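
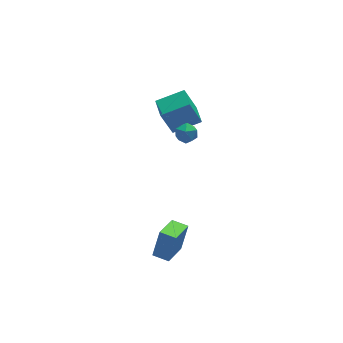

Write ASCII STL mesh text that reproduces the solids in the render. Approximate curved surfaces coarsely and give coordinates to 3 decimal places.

solid 
facet normal -0.665 -0.659 0.352
outer loop
vertex -2.775 -4.19 -1.677
vertex -3.432 -3.481 -1.59
vertex -3.318 -4.498 -3.279
endloop
endfacet
facet normal 0.677 -0.731 -0.089
outer loop
vertex -2.128 -3.319 -3.91
vertex -2.775 -4.19 -1.677
vertex -3.318 -4.498 -3.279
endloop
endfacet
facet normal -0.664 -0.659 0.352
outer loop
vertex -3.318 -4.498 -3.279
vertex -3.432 -3.481 -1.59
vertex -3.975 -3.79 -3.193
endloop
endfacet
facet normal -0.316 -0.180 -0.932
outer loop
vertex -3.975 -3.79 -3.193
vertex -2.128 -3.319 -3.91
vertex -3.318 -4.498 -3.279
endloop
endfacet
facet normal 0.317 0.179 0.932
outer loop
vertex -2.775 -4.19 -1.677
vertex -2.242 -2.302 -2.221
vertex -3.432 -3.481 -1.59
endloop
endfacet
facet normal 0.677 -0.730 -0.089
outer loop
vertex -1.585 -3.01 -2.307
vertex -2.775 -4.19 -1.677
vertex -2.128 -3.319 -3.91
endloop
endfacet
facet normal 0.315 0.179 0.932
outer loop
vertex -1.585 -3.01 -2.307
vertex -2.242 -2.302 -2.221
vertex -2.775 -4.19 -1.677
endloop
endfacet
facet normal -0.677 0.731 0.088
outer loop
vertex -3.432 -3.481 -1.59
vertex -2.242 -2.302 -2.221
vertex -3.975 -3.79 -3.193
endloop
endfacet
facet normal -0.316 -0.179 -0.932
outer loop
vertex -2.785 -2.61 -3.823
vertex -2.128 -3.319 -3.91
vertex -3.975 -3.79 -3.193
endloop
endfacet
facet normal -0.677 0.730 0.089
outer loop
vertex -3.975 -3.79 -3.193
vertex -2.242 -2.302 -2.221
vertex -2.785 -2.61 -3.823
endloop
endfacet
facet normal 0.665 0.659 -0.352
outer loop
vertex -2.785 -2.61 -3.823
vertex -1.585 -3.01 -2.307
vertex -2.128 -3.319 -3.91
endloop
endfacet
facet normal 0.664 0.659 -0.352
outer loop
vertex -2.242 -2.302 -2.221
vertex -1.585 -3.01 -2.307
vertex -2.785 -2.61 -3.823
endloop
endfacet
facet normal -0.991 0.130 -0.041
outer loop
vertex -1.018 0.205 2.583
vertex -1.116 -0.443 2.894
vertex -1.055 0.152 3.305
endloop
endfacet
facet normal -0.655 0.756 0.022
outer loop
vertex -1.018 0.205 2.583
vertex -1.055 0.152 3.305
vertex -0.563 0.587 2.998
endloop
endfacet
facet normal -0.206 0.822 -0.531
outer loop
vertex -1.018 0.205 2.583
vertex -0.563 0.587 2.998
vertex -0.319 0.261 2.398
endloop
endfacet
facet normal -0.266 0.239 -0.934
outer loop
vertex -1.018 0.205 2.583
vertex -0.319 0.261 2.398
vertex -0.661 -0.375 2.333
endloop
endfacet
facet normal -0.751 -0.190 -0.632
outer loop
vertex -1.018 0.205 2.583
vertex -0.661 -0.375 2.333
vertex -1.116 -0.443 2.894
endloop
endfacet
facet normal -0.266 0.738 0.620
outer loop
vertex -0.563 0.587 2.998
vertex -1.055 0.152 3.305
vertex -0.379 0.175 3.567
endloop
endfacet
facet normal -0.810 -0.275 0.518
outer loop
vertex -1.055 0.152 3.305
vertex -1.116 -0.443 2.894
vertex -0.721 -0.461 3.502
endloop
endfacet
facet normal -0.422 -0.794 -0.438
outer loop
vertex -1.116 -0.443 2.894
vertex -0.661 -0.375 2.333
vertex -0.477 -0.787 2.902
endloop
endfacet
facet normal 0.363 -0.100 -0.927
outer loop
vertex -0.661 -0.375 2.333
vertex -0.319 0.261 2.398
vertex 0.015 -0.352 2.595
endloop
endfacet
facet normal 0.459 0.846 -0.273
outer loop
vertex -0.319 0.261 2.398
vertex -0.563 0.587 2.998
vertex 0.076 0.243 3.006
endloop
endfacet
facet normal 0.266 -0.239 0.934
outer loop
vertex -0.022 -0.405 3.317
vertex -0.379 0.175 3.567
vertex -0.721 -0.461 3.502
endloop
endfacet
facet normal 0.206 -0.822 0.531
outer loop
vertex -0.022 -0.405 3.317
vertex -0.721 -0.461 3.502
vertex -0.477 -0.787 2.902
endloop
endfacet
facet normal 0.655 -0.756 -0.022
outer loop
vertex -0.022 -0.405 3.317
vertex -0.477 -0.787 2.902
vertex 0.015 -0.352 2.595
endloop
endfacet
facet normal 0.991 -0.130 0.041
outer loop
vertex -0.022 -0.405 3.317
vertex 0.015 -0.352 2.595
vertex 0.076 0.243 3.006
endloop
endfacet
facet normal 0.751 0.190 0.632
outer loop
vertex -0.022 -0.405 3.317
vertex 0.076 0.243 3.006
vertex -0.379 0.175 3.567
endloop
endfacet
facet normal -0.363 0.100 0.927
outer loop
vertex -0.721 -0.461 3.502
vertex -0.379 0.175 3.567
vertex -1.055 0.152 3.305
endloop
endfacet
facet normal -0.459 -0.846 0.273
outer loop
vertex -0.477 -0.787 2.902
vertex -0.721 -0.461 3.502
vertex -1.116 -0.443 2.894
endloop
endfacet
facet normal 0.266 -0.738 -0.620
outer loop
vertex 0.015 -0.352 2.595
vertex -0.477 -0.787 2.902
vertex -0.661 -0.375 2.333
endloop
endfacet
facet normal 0.810 0.275 -0.518
outer loop
vertex 0.076 0.243 3.006
vertex 0.015 -0.352 2.595
vertex -0.319 0.261 2.398
endloop
endfacet
facet normal 0.422 0.794 0.438
outer loop
vertex -0.379 0.175 3.567
vertex 0.076 0.243 3.006
vertex -0.563 0.587 2.998
endloop
endfacet
facet normal -0.916 0.157 -0.370
outer loop
vertex -0.679 3.337 1.378
vertex -0.438 4.706 1.361
vertex 0.01 3.195 -0.387
endloop
endfacet
facet normal -0.173 -0.985 0.012
outer loop
vertex 1.658 2.914 0.279
vertex -0.679 3.337 1.378
vertex 0.01 3.195 -0.387
endloop
endfacet
facet normal -0.916 0.156 -0.370
outer loop
vertex 0.01 3.195 -0.387
vertex -0.438 4.706 1.361
vertex 0.25 4.564 -0.404
endloop
endfacet
facet normal 0.363 -0.075 -0.929
outer loop
vertex 0.25 4.564 -0.404
vertex 1.658 2.914 0.279
vertex 0.01 3.195 -0.387
endloop
endfacet
facet normal -0.363 0.075 0.929
outer loop
vertex -0.679 3.337 1.378
vertex 1.21 4.425 2.027
vertex -0.438 4.706 1.361
endloop
endfacet
facet normal -0.173 -0.985 0.012
outer loop
vertex 0.97 3.056 2.044
vertex -0.679 3.337 1.378
vertex 1.658 2.914 0.279
endloop
endfacet
facet normal -0.362 0.075 0.929
outer loop
vertex 0.97 3.056 2.044
vertex 1.21 4.425 2.027
vertex -0.679 3.337 1.378
endloop
endfacet
facet normal 0.173 0.985 -0.012
outer loop
vertex -0.438 4.706 1.361
vertex 1.21 4.425 2.027
vertex 0.25 4.564 -0.404
endloop
endfacet
facet normal 0.362 -0.075 -0.929
outer loop
vertex 1.899 4.283 0.262
vertex 1.658 2.914 0.279
vertex 0.25 4.564 -0.404
endloop
endfacet
facet normal 0.173 0.985 -0.012
outer loop
vertex 0.25 4.564 -0.404
vertex 1.21 4.425 2.027
vertex 1.899 4.283 0.262
endloop
endfacet
facet normal 0.916 -0.157 0.370
outer loop
vertex 1.899 4.283 0.262
vertex 0.97 3.056 2.044
vertex 1.658 2.914 0.279
endloop
endfacet
facet normal 0.916 -0.156 0.370
outer loop
vertex 1.21 4.425 2.027
vertex 0.97 3.056 2.044
vertex 1.899 4.283 0.262
endloop
endfacet

endsolid


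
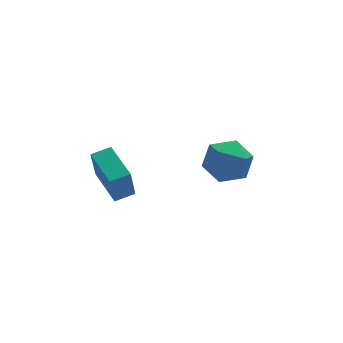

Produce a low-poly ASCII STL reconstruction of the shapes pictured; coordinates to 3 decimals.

solid 
facet normal -0.222 0.308 0.925
outer loop
vertex 2.082 0.64 -1.254
vertex 2.079 -0.478 -0.883
vertex 3.075 0.15 -0.853
endloop
endfacet
facet normal 0.161 0.800 0.578
outer loop
vertex 2.082 0.64 -1.254
vertex 3.075 0.15 -0.853
vertex 3.102 0.836 -1.81
endloop
endfacet
facet normal -0.196 0.981 -0.013
outer loop
vertex 2.082 0.64 -1.254
vertex 3.102 0.836 -1.81
vertex 2.123 0.632 -2.431
endloop
endfacet
facet normal -0.800 0.600 -0.032
outer loop
vertex 2.082 0.64 -1.254
vertex 2.123 0.632 -2.431
vertex 1.491 -0.18 -1.859
endloop
endfacet
facet normal -0.816 0.184 0.548
outer loop
vertex 2.082 0.64 -1.254
vertex 1.491 -0.18 -1.859
vertex 2.079 -0.478 -0.883
endloop
endfacet
facet normal 0.778 0.501 0.381
outer loop
vertex 3.102 0.836 -1.81
vertex 3.075 0.15 -0.853
vertex 3.729 -0.16 -1.781
endloop
endfacet
facet normal 0.158 -0.296 0.942
outer loop
vertex 3.075 0.15 -0.853
vertex 2.079 -0.478 -0.883
vertex 3.097 -0.972 -1.209
endloop
endfacet
facet normal -0.803 -0.496 0.332
outer loop
vertex 2.079 -0.478 -0.883
vertex 1.491 -0.18 -1.859
vertex 2.118 -1.176 -1.83
endloop
endfacet
facet normal -0.776 0.177 -0.606
outer loop
vertex 1.491 -0.18 -1.859
vertex 2.123 0.632 -2.431
vertex 2.145 -0.49 -2.787
endloop
endfacet
facet normal 0.200 0.793 -0.576
outer loop
vertex 2.123 0.632 -2.431
vertex 3.102 0.836 -1.81
vertex 3.141 0.138 -2.757
endloop
endfacet
facet normal 0.800 -0.600 0.032
outer loop
vertex 3.138 -0.98 -2.386
vertex 3.729 -0.16 -1.781
vertex 3.097 -0.972 -1.209
endloop
endfacet
facet normal 0.196 -0.981 0.013
outer loop
vertex 3.138 -0.98 -2.386
vertex 3.097 -0.972 -1.209
vertex 2.118 -1.176 -1.83
endloop
endfacet
facet normal -0.161 -0.800 -0.578
outer loop
vertex 3.138 -0.98 -2.386
vertex 2.118 -1.176 -1.83
vertex 2.145 -0.49 -2.787
endloop
endfacet
facet normal 0.222 -0.308 -0.925
outer loop
vertex 3.138 -0.98 -2.386
vertex 2.145 -0.49 -2.787
vertex 3.141 0.138 -2.757
endloop
endfacet
facet normal 0.816 -0.184 -0.548
outer loop
vertex 3.138 -0.98 -2.386
vertex 3.141 0.138 -2.757
vertex 3.729 -0.16 -1.781
endloop
endfacet
facet normal 0.776 -0.177 0.606
outer loop
vertex 3.097 -0.972 -1.209
vertex 3.729 -0.16 -1.781
vertex 3.075 0.15 -0.853
endloop
endfacet
facet normal -0.200 -0.793 0.576
outer loop
vertex 2.118 -1.176 -1.83
vertex 3.097 -0.972 -1.209
vertex 2.079 -0.478 -0.883
endloop
endfacet
facet normal -0.778 -0.501 -0.381
outer loop
vertex 2.145 -0.49 -2.787
vertex 2.118 -1.176 -1.83
vertex 1.491 -0.18 -1.859
endloop
endfacet
facet normal -0.158 0.296 -0.942
outer loop
vertex 3.141 0.138 -2.757
vertex 2.145 -0.49 -2.787
vertex 2.123 0.632 -2.431
endloop
endfacet
facet normal 0.803 0.496 -0.332
outer loop
vertex 3.729 -0.16 -1.781
vertex 3.141 0.138 -2.757
vertex 3.102 0.836 -1.81
endloop
endfacet
facet normal -0.972 -0.116 -0.203
outer loop
vertex -2.762 -1.594 -0.822
vertex -3.062 0.231 -0.433
vertex -2.483 -1.217 -2.373
endloop
endfacet
facet normal 0.159 -0.966 -0.206
outer loop
vertex -1.598 -1.111 -2.187
vertex -2.762 -1.594 -0.822
vertex -2.483 -1.217 -2.373
endloop
endfacet
facet normal -0.972 -0.116 -0.204
outer loop
vertex -2.483 -1.217 -2.373
vertex -3.062 0.231 -0.433
vertex -2.782 0.608 -1.983
endloop
endfacet
facet normal 0.173 0.233 -0.957
outer loop
vertex -2.782 0.608 -1.983
vertex -1.598 -1.111 -2.187
vertex -2.483 -1.217 -2.373
endloop
endfacet
facet normal -0.173 -0.232 0.957
outer loop
vertex -2.762 -1.594 -0.822
vertex -2.177 0.337 -0.247
vertex -3.062 0.231 -0.433
endloop
endfacet
facet normal 0.159 -0.966 -0.206
outer loop
vertex -1.878 -1.488 -0.637
vertex -2.762 -1.594 -0.822
vertex -1.598 -1.111 -2.187
endloop
endfacet
facet normal -0.172 -0.233 0.957
outer loop
vertex -1.878 -1.488 -0.637
vertex -2.177 0.337 -0.247
vertex -2.762 -1.594 -0.822
endloop
endfacet
facet normal -0.159 0.966 0.206
outer loop
vertex -3.062 0.231 -0.433
vertex -2.177 0.337 -0.247
vertex -2.782 0.608 -1.983
endloop
endfacet
facet normal 0.172 0.232 -0.957
outer loop
vertex -1.898 0.714 -1.798
vertex -1.598 -1.111 -2.187
vertex -2.782 0.608 -1.983
endloop
endfacet
facet normal -0.159 0.966 0.206
outer loop
vertex -2.782 0.608 -1.983
vertex -2.177 0.337 -0.247
vertex -1.898 0.714 -1.798
endloop
endfacet
facet normal 0.972 0.116 0.204
outer loop
vertex -1.898 0.714 -1.798
vertex -1.878 -1.488 -0.637
vertex -1.598 -1.111 -2.187
endloop
endfacet
facet normal 0.972 0.116 0.203
outer loop
vertex -2.177 0.337 -0.247
vertex -1.878 -1.488 -0.637
vertex -1.898 0.714 -1.798
endloop
endfacet

endsolid


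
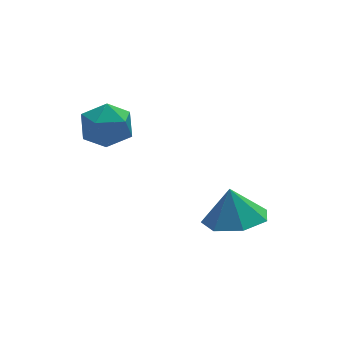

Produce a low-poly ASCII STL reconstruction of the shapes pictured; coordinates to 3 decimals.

solid 
facet normal -0.419 0.907 0.042
outer loop
vertex 0.754 1.377 3.18
vertex 0.515 1.23 3.973
vertex 1.263 1.583 3.818
endloop
endfacet
facet normal 0.139 0.905 -0.403
outer loop
vertex 0.754 1.377 3.18
vertex 1.263 1.583 3.818
vertex 1.579 1.226 3.125
endloop
endfacet
facet normal 0.016 0.418 -0.909
outer loop
vertex 0.754 1.377 3.18
vertex 1.579 1.226 3.125
vertex 1.027 0.653 2.852
endloop
endfacet
facet normal -0.619 0.118 -0.776
outer loop
vertex 0.754 1.377 3.18
vertex 1.027 0.653 2.852
vertex 0.369 0.656 3.377
endloop
endfacet
facet normal -0.887 0.422 -0.189
outer loop
vertex 0.754 1.377 3.18
vertex 0.369 0.656 3.377
vertex 0.515 1.23 3.973
endloop
endfacet
facet normal 0.715 0.698 -0.034
outer loop
vertex 1.579 1.226 3.125
vertex 1.263 1.583 3.818
vertex 1.851 0.984 3.883
endloop
endfacet
facet normal -0.189 0.702 0.687
outer loop
vertex 1.263 1.583 3.818
vertex 0.515 1.23 3.973
vertex 1.193 0.987 4.408
endloop
endfacet
facet normal -0.946 -0.084 0.313
outer loop
vertex 0.515 1.23 3.973
vertex 0.369 0.656 3.377
vertex 0.641 0.414 4.135
endloop
endfacet
facet normal -0.513 -0.573 -0.639
outer loop
vertex 0.369 0.656 3.377
vertex 1.027 0.653 2.852
vertex 0.957 0.057 3.442
endloop
endfacet
facet normal 0.515 -0.090 -0.853
outer loop
vertex 1.027 0.653 2.852
vertex 1.579 1.226 3.125
vertex 1.705 0.41 3.287
endloop
endfacet
facet normal 0.619 -0.118 0.776
outer loop
vertex 1.466 0.263 4.08
vertex 1.851 0.984 3.883
vertex 1.193 0.987 4.408
endloop
endfacet
facet normal -0.016 -0.418 0.909
outer loop
vertex 1.466 0.263 4.08
vertex 1.193 0.987 4.408
vertex 0.641 0.414 4.135
endloop
endfacet
facet normal -0.139 -0.905 0.403
outer loop
vertex 1.466 0.263 4.08
vertex 0.641 0.414 4.135
vertex 0.957 0.057 3.442
endloop
endfacet
facet normal 0.419 -0.907 -0.042
outer loop
vertex 1.466 0.263 4.08
vertex 0.957 0.057 3.442
vertex 1.705 0.41 3.287
endloop
endfacet
facet normal 0.887 -0.422 0.189
outer loop
vertex 1.466 0.263 4.08
vertex 1.705 0.41 3.287
vertex 1.851 0.984 3.883
endloop
endfacet
facet normal 0.513 0.573 0.639
outer loop
vertex 1.193 0.987 4.408
vertex 1.851 0.984 3.883
vertex 1.263 1.583 3.818
endloop
endfacet
facet normal -0.515 0.090 0.853
outer loop
vertex 0.641 0.414 4.135
vertex 1.193 0.987 4.408
vertex 0.515 1.23 3.973
endloop
endfacet
facet normal -0.715 -0.698 0.034
outer loop
vertex 0.957 0.057 3.442
vertex 0.641 0.414 4.135
vertex 0.369 0.656 3.377
endloop
endfacet
facet normal 0.189 -0.702 -0.687
outer loop
vertex 1.705 0.41 3.287
vertex 0.957 0.057 3.442
vertex 1.027 0.653 2.852
endloop
endfacet
facet normal 0.946 0.084 -0.313
outer loop
vertex 1.851 0.984 3.883
vertex 1.705 0.41 3.287
vertex 1.579 1.226 3.125
endloop
endfacet
facet normal 0.054 -0.287 -0.956
outer loop
vertex 4.578 -0.762 0.35
vertex 4.02 -1.529 0.549
vertex 3.749 -0.642 0.267
endloop
endfacet
facet normal 0.096 0.922 0.375
outer loop
vertex 4.578 -0.762 0.35
vertex 3.749 -0.642 0.267
vertex 3.96 -1.211 1.611
endloop
endfacet
facet normal 0.053 -0.288 -0.956
outer loop
vertex 3.749 -0.642 0.267
vertex 4.02 -1.529 0.549
vertex 3.124 -1.19 0.397
endloop
endfacet
facet normal -0.557 0.730 0.396
outer loop
vertex 3.749 -0.642 0.267
vertex 3.124 -1.19 0.397
vertex 3.96 -1.211 1.611
endloop
endfacet
facet normal 0.054 -0.287 -0.956
outer loop
vertex 3.124 -1.19 0.397
vertex 4.02 -1.529 0.549
vertex 3.173 -1.994 0.641
endloop
endfacet
facet normal -0.817 0.122 0.564
outer loop
vertex 3.124 -1.19 0.397
vertex 3.173 -1.994 0.641
vertex 3.96 -1.211 1.611
endloop
endfacet
facet normal 0.054 -0.287 -0.956
outer loop
vertex 3.173 -1.994 0.641
vertex 4.02 -1.529 0.549
vertex 3.86 -2.448 0.816
endloop
endfacet
facet normal -0.486 -0.445 0.753
outer loop
vertex 3.173 -1.994 0.641
vertex 3.86 -2.448 0.816
vertex 3.96 -1.211 1.611
endloop
endfacet
facet normal 0.054 -0.287 -0.956
outer loop
vertex 3.86 -2.448 0.816
vertex 4.02 -1.529 0.549
vertex 4.667 -2.21 0.79
endloop
endfacet
facet normal 0.186 -0.542 0.820
outer loop
vertex 3.86 -2.448 0.816
vertex 4.667 -2.21 0.79
vertex 3.96 -1.211 1.611
endloop
endfacet
facet normal 0.054 -0.287 -0.956
outer loop
vertex 4.667 -2.21 0.79
vertex 4.02 -1.529 0.549
vertex 4.987 -1.46 0.583
endloop
endfacet
facet normal 0.692 -0.098 0.715
outer loop
vertex 4.667 -2.21 0.79
vertex 4.987 -1.46 0.583
vertex 3.96 -1.211 1.611
endloop
endfacet
facet normal 0.054 -0.287 -0.956
outer loop
vertex 4.987 -1.46 0.583
vertex 4.02 -1.529 0.549
vertex 4.578 -0.762 0.35
endloop
endfacet
facet normal 0.652 0.555 0.517
outer loop
vertex 4.987 -1.46 0.583
vertex 4.578 -0.762 0.35
vertex 3.96 -1.211 1.611
endloop
endfacet

endsolid


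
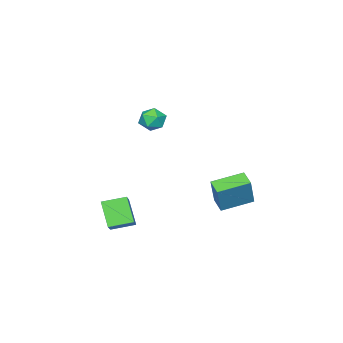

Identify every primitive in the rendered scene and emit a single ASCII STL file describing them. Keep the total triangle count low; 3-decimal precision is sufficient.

solid 
facet normal -0.496 -0.809 0.315
outer loop
vertex -1.417 1.036 -1.3
vertex -2.672 1.945 -0.942
vertex -2.004 0.815 -2.794
endloop
endfacet
facet normal 0.790 -0.571 -0.226
outer loop
vertex -1.588 1.495 -3.058
vertex -1.417 1.036 -1.3
vertex -2.004 0.815 -2.794
endloop
endfacet
facet normal -0.496 -0.809 0.315
outer loop
vertex -2.004 0.815 -2.794
vertex -2.672 1.945 -0.942
vertex -3.259 1.724 -2.435
endloop
endfacet
facet normal -0.362 -0.136 -0.922
outer loop
vertex -3.259 1.724 -2.435
vertex -1.588 1.495 -3.058
vertex -2.004 0.815 -2.794
endloop
endfacet
facet normal 0.362 0.137 0.922
outer loop
vertex -1.417 1.036 -1.3
vertex -2.256 2.625 -1.206
vertex -2.672 1.945 -0.942
endloop
endfacet
facet normal 0.789 -0.571 -0.226
outer loop
vertex -1.001 1.716 -1.565
vertex -1.417 1.036 -1.3
vertex -1.588 1.495 -3.058
endloop
endfacet
facet normal 0.363 0.137 0.922
outer loop
vertex -1.001 1.716 -1.565
vertex -2.256 2.625 -1.206
vertex -1.417 1.036 -1.3
endloop
endfacet
facet normal -0.789 0.571 0.226
outer loop
vertex -2.672 1.945 -0.942
vertex -2.256 2.625 -1.206
vertex -3.259 1.724 -2.435
endloop
endfacet
facet normal -0.363 -0.137 -0.922
outer loop
vertex -2.843 2.404 -2.7
vertex -1.588 1.495 -3.058
vertex -3.259 1.724 -2.435
endloop
endfacet
facet normal -0.789 0.571 0.226
outer loop
vertex -3.259 1.724 -2.435
vertex -2.256 2.625 -1.206
vertex -2.843 2.404 -2.7
endloop
endfacet
facet normal 0.496 0.809 -0.315
outer loop
vertex -2.843 2.404 -2.7
vertex -1.001 1.716 -1.565
vertex -1.588 1.495 -3.058
endloop
endfacet
facet normal 0.496 0.809 -0.315
outer loop
vertex -2.256 2.625 -1.206
vertex -1.001 1.716 -1.565
vertex -2.843 2.404 -2.7
endloop
endfacet
facet normal -0.319 -0.541 0.778
outer loop
vertex 3.564 -1.082 -1.153
vertex 2.799 -0.275 -0.906
vertex 2.789 -1.608 -1.837
endloop
endfacet
facet normal 0.672 -0.709 -0.216
outer loop
vertex 3.241 -0.845 -2.934
vertex 3.564 -1.082 -1.153
vertex 2.789 -1.608 -1.837
endloop
endfacet
facet normal -0.321 -0.541 0.778
outer loop
vertex 2.789 -1.608 -1.837
vertex 2.799 -0.275 -0.906
vertex 2.024 -0.8 -1.591
endloop
endfacet
facet normal -0.668 -0.453 -0.590
outer loop
vertex 2.024 -0.8 -1.591
vertex 3.241 -0.845 -2.934
vertex 2.789 -1.608 -1.837
endloop
endfacet
facet normal 0.668 0.453 0.590
outer loop
vertex 3.564 -1.082 -1.153
vertex 3.251 0.488 -2.003
vertex 2.799 -0.275 -0.906
endloop
endfacet
facet normal 0.671 -0.709 -0.216
outer loop
vertex 4.016 -0.32 -2.249
vertex 3.564 -1.082 -1.153
vertex 3.241 -0.845 -2.934
endloop
endfacet
facet normal 0.668 0.453 0.590
outer loop
vertex 4.016 -0.32 -2.249
vertex 3.251 0.488 -2.003
vertex 3.564 -1.082 -1.153
endloop
endfacet
facet normal -0.671 0.709 0.216
outer loop
vertex 2.799 -0.275 -0.906
vertex 3.251 0.488 -2.003
vertex 2.024 -0.8 -1.591
endloop
endfacet
facet normal -0.668 -0.453 -0.590
outer loop
vertex 2.476 -0.038 -2.687
vertex 3.241 -0.845 -2.934
vertex 2.024 -0.8 -1.591
endloop
endfacet
facet normal -0.672 0.709 0.216
outer loop
vertex 2.024 -0.8 -1.591
vertex 3.251 0.488 -2.003
vertex 2.476 -0.038 -2.687
endloop
endfacet
facet normal 0.320 0.541 -0.777
outer loop
vertex 2.476 -0.038 -2.687
vertex 4.016 -0.32 -2.249
vertex 3.241 -0.845 -2.934
endloop
endfacet
facet normal 0.320 0.540 -0.778
outer loop
vertex 3.251 0.488 -2.003
vertex 4.016 -0.32 -2.249
vertex 2.476 -0.038 -2.687
endloop
endfacet
facet normal -0.757 0.159 0.634
outer loop
vertex 0.101 -0.226 3.011
vertex -0.078 -0.884 2.962
vertex 0.366 -0.686 3.442
endloop
endfacet
facet normal -0.213 0.600 0.771
outer loop
vertex 0.101 -0.226 3.011
vertex 0.366 -0.686 3.442
vertex 0.764 -0.199 3.173
endloop
endfacet
facet normal -0.084 0.980 0.182
outer loop
vertex 0.101 -0.226 3.011
vertex 0.764 -0.199 3.173
vertex 0.566 -0.096 2.527
endloop
endfacet
facet normal -0.548 0.773 -0.319
outer loop
vertex 0.101 -0.226 3.011
vertex 0.566 -0.096 2.527
vertex 0.045 -0.519 2.397
endloop
endfacet
facet normal -0.963 0.265 -0.039
outer loop
vertex 0.101 -0.226 3.011
vertex 0.045 -0.519 2.397
vertex -0.078 -0.884 2.962
endloop
endfacet
facet normal 0.366 0.202 0.908
outer loop
vertex 0.764 -0.199 3.173
vertex 0.366 -0.686 3.442
vertex 0.995 -0.841 3.223
endloop
endfacet
facet normal -0.515 -0.511 0.688
outer loop
vertex 0.366 -0.686 3.442
vertex -0.078 -0.884 2.962
vertex 0.474 -1.264 3.093
endloop
endfacet
facet normal -0.851 -0.337 -0.403
outer loop
vertex -0.078 -0.884 2.962
vertex 0.045 -0.519 2.397
vertex 0.276 -1.161 2.447
endloop
endfacet
facet normal -0.179 0.484 -0.857
outer loop
vertex 0.045 -0.519 2.397
vertex 0.566 -0.096 2.527
vertex 0.674 -0.674 2.178
endloop
endfacet
facet normal 0.574 0.818 -0.045
outer loop
vertex 0.566 -0.096 2.527
vertex 0.764 -0.199 3.173
vertex 1.118 -0.476 2.658
endloop
endfacet
facet normal 0.548 -0.773 0.319
outer loop
vertex 0.939 -1.134 2.609
vertex 0.995 -0.841 3.223
vertex 0.474 -1.264 3.093
endloop
endfacet
facet normal 0.084 -0.980 -0.182
outer loop
vertex 0.939 -1.134 2.609
vertex 0.474 -1.264 3.093
vertex 0.276 -1.161 2.447
endloop
endfacet
facet normal 0.213 -0.600 -0.771
outer loop
vertex 0.939 -1.134 2.609
vertex 0.276 -1.161 2.447
vertex 0.674 -0.674 2.178
endloop
endfacet
facet normal 0.757 -0.159 -0.634
outer loop
vertex 0.939 -1.134 2.609
vertex 0.674 -0.674 2.178
vertex 1.118 -0.476 2.658
endloop
endfacet
facet normal 0.963 -0.265 0.039
outer loop
vertex 0.939 -1.134 2.609
vertex 1.118 -0.476 2.658
vertex 0.995 -0.841 3.223
endloop
endfacet
facet normal 0.179 -0.484 0.857
outer loop
vertex 0.474 -1.264 3.093
vertex 0.995 -0.841 3.223
vertex 0.366 -0.686 3.442
endloop
endfacet
facet normal -0.574 -0.818 0.045
outer loop
vertex 0.276 -1.161 2.447
vertex 0.474 -1.264 3.093
vertex -0.078 -0.884 2.962
endloop
endfacet
facet normal -0.366 -0.202 -0.908
outer loop
vertex 0.674 -0.674 2.178
vertex 0.276 -1.161 2.447
vertex 0.045 -0.519 2.397
endloop
endfacet
facet normal 0.515 0.511 -0.688
outer loop
vertex 1.118 -0.476 2.658
vertex 0.674 -0.674 2.178
vertex 0.566 -0.096 2.527
endloop
endfacet
facet normal 0.851 0.337 0.403
outer loop
vertex 0.995 -0.841 3.223
vertex 1.118 -0.476 2.658
vertex 0.764 -0.199 3.173
endloop
endfacet

endsolid


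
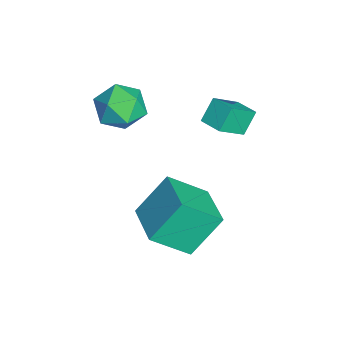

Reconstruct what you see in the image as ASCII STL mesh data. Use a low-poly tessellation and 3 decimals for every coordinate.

solid 
facet normal -0.954 -0.260 -0.147
outer loop
vertex 2.83 -3.216 -0.411
vertex 2.256 -2.004 1.166
vertex 2.605 -1.673 -1.679
endloop
endfacet
facet normal 0.277 -0.586 -0.762
outer loop
vertex 4.504 -1.156 -1.386
vertex 2.83 -3.216 -0.411
vertex 2.605 -1.673 -1.679
endloop
endfacet
facet normal -0.954 -0.260 -0.147
outer loop
vertex 2.605 -1.673 -1.679
vertex 2.256 -2.004 1.166
vertex 2.031 -0.461 -0.102
endloop
endfacet
facet normal -0.112 0.768 -0.631
outer loop
vertex 2.031 -0.461 -0.102
vertex 4.504 -1.156 -1.386
vertex 2.605 -1.673 -1.679
endloop
endfacet
facet normal 0.112 -0.768 0.631
outer loop
vertex 2.83 -3.216 -0.411
vertex 4.155 -1.487 1.459
vertex 2.256 -2.004 1.166
endloop
endfacet
facet normal 0.277 -0.586 -0.762
outer loop
vertex 4.729 -2.699 -0.118
vertex 2.83 -3.216 -0.411
vertex 4.504 -1.156 -1.386
endloop
endfacet
facet normal 0.112 -0.768 0.631
outer loop
vertex 4.729 -2.699 -0.118
vertex 4.155 -1.487 1.459
vertex 2.83 -3.216 -0.411
endloop
endfacet
facet normal -0.277 0.586 0.762
outer loop
vertex 2.256 -2.004 1.166
vertex 4.155 -1.487 1.459
vertex 2.031 -0.461 -0.102
endloop
endfacet
facet normal -0.112 0.768 -0.631
outer loop
vertex 3.93 0.056 0.191
vertex 4.504 -1.156 -1.386
vertex 2.031 -0.461 -0.102
endloop
endfacet
facet normal -0.277 0.586 0.762
outer loop
vertex 2.031 -0.461 -0.102
vertex 4.155 -1.487 1.459
vertex 3.93 0.056 0.191
endloop
endfacet
facet normal 0.954 0.260 0.147
outer loop
vertex 3.93 0.056 0.191
vertex 4.729 -2.699 -0.118
vertex 4.504 -1.156 -1.386
endloop
endfacet
facet normal 0.954 0.260 0.147
outer loop
vertex 4.155 -1.487 1.459
vertex 4.729 -2.699 -0.118
vertex 3.93 0.056 0.191
endloop
endfacet
facet normal -0.311 0.471 0.825
outer loop
vertex -1.262 -2.995 3.094
vertex -1.008 -3.922 3.719
vertex -0.218 -3.109 3.553
endloop
endfacet
facet normal -0.052 0.935 0.350
outer loop
vertex -1.262 -2.995 3.094
vertex -0.218 -3.109 3.553
vertex -0.334 -2.715 2.483
endloop
endfacet
facet normal -0.428 0.868 -0.252
outer loop
vertex -1.262 -2.995 3.094
vertex -0.334 -2.715 2.483
vertex -1.197 -3.285 1.987
endloop
endfacet
facet normal -0.921 0.361 -0.149
outer loop
vertex -1.262 -2.995 3.094
vertex -1.197 -3.285 1.987
vertex -1.613 -4.031 2.751
endloop
endfacet
facet normal -0.848 0.116 0.517
outer loop
vertex -1.262 -2.995 3.094
vertex -1.613 -4.031 2.751
vertex -1.008 -3.922 3.719
endloop
endfacet
facet normal 0.624 0.753 0.210
outer loop
vertex -0.334 -2.715 2.483
vertex -0.218 -3.109 3.553
vertex 0.493 -3.469 2.729
endloop
endfacet
facet normal 0.204 0.001 0.979
outer loop
vertex -0.218 -3.109 3.553
vertex -1.008 -3.922 3.719
vertex 0.077 -4.215 3.493
endloop
endfacet
facet normal -0.665 -0.573 0.480
outer loop
vertex -1.008 -3.922 3.719
vertex -1.613 -4.031 2.751
vertex -0.786 -4.785 2.997
endloop
endfacet
facet normal -0.782 -0.176 -0.598
outer loop
vertex -1.613 -4.031 2.751
vertex -1.197 -3.285 1.987
vertex -0.902 -4.391 1.927
endloop
endfacet
facet normal 0.014 0.644 -0.765
outer loop
vertex -1.197 -3.285 1.987
vertex -0.334 -2.715 2.483
vertex -0.112 -3.578 1.761
endloop
endfacet
facet normal 0.921 -0.361 0.149
outer loop
vertex 0.142 -4.505 2.386
vertex 0.493 -3.469 2.729
vertex 0.077 -4.215 3.493
endloop
endfacet
facet normal 0.428 -0.868 0.252
outer loop
vertex 0.142 -4.505 2.386
vertex 0.077 -4.215 3.493
vertex -0.786 -4.785 2.997
endloop
endfacet
facet normal 0.052 -0.935 -0.350
outer loop
vertex 0.142 -4.505 2.386
vertex -0.786 -4.785 2.997
vertex -0.902 -4.391 1.927
endloop
endfacet
facet normal 0.311 -0.471 -0.825
outer loop
vertex 0.142 -4.505 2.386
vertex -0.902 -4.391 1.927
vertex -0.112 -3.578 1.761
endloop
endfacet
facet normal 0.848 -0.116 -0.517
outer loop
vertex 0.142 -4.505 2.386
vertex -0.112 -3.578 1.761
vertex 0.493 -3.469 2.729
endloop
endfacet
facet normal 0.782 0.176 0.598
outer loop
vertex 0.077 -4.215 3.493
vertex 0.493 -3.469 2.729
vertex -0.218 -3.109 3.553
endloop
endfacet
facet normal -0.014 -0.644 0.765
outer loop
vertex -0.786 -4.785 2.997
vertex 0.077 -4.215 3.493
vertex -1.008 -3.922 3.719
endloop
endfacet
facet normal -0.624 -0.753 -0.210
outer loop
vertex -0.902 -4.391 1.927
vertex -0.786 -4.785 2.997
vertex -1.613 -4.031 2.751
endloop
endfacet
facet normal -0.204 -0.001 -0.979
outer loop
vertex -0.112 -3.578 1.761
vertex -0.902 -4.391 1.927
vertex -1.197 -3.285 1.987
endloop
endfacet
facet normal 0.665 0.573 -0.480
outer loop
vertex 0.493 -3.469 2.729
vertex -0.112 -3.578 1.761
vertex -0.334 -2.715 2.483
endloop
endfacet
facet normal -0.749 -0.652 -0.116
outer loop
vertex -0.827 -0.192 2.946
vertex -1.539 0.801 1.961
vertex -0.272 -0.673 2.061
endloop
endfacet
facet normal 0.454 -0.632 0.628
outer loop
vertex 0.499 -0.001 2.179
vertex -0.827 -0.192 2.946
vertex -0.272 -0.673 2.061
endloop
endfacet
facet normal -0.749 -0.652 -0.115
outer loop
vertex -0.272 -0.673 2.061
vertex -1.539 0.801 1.961
vertex -0.985 0.32 1.075
endloop
endfacet
facet normal 0.482 -0.418 -0.770
outer loop
vertex -0.985 0.32 1.075
vertex 0.499 -0.001 2.179
vertex -0.272 -0.673 2.061
endloop
endfacet
facet normal -0.482 0.418 0.770
outer loop
vertex -0.827 -0.192 2.946
vertex -0.768 1.473 2.079
vertex -1.539 0.801 1.961
endloop
endfacet
facet normal 0.454 -0.633 0.627
outer loop
vertex -0.055 0.48 3.065
vertex -0.827 -0.192 2.946
vertex 0.499 -0.001 2.179
endloop
endfacet
facet normal -0.482 0.418 0.770
outer loop
vertex -0.055 0.48 3.065
vertex -0.768 1.473 2.079
vertex -0.827 -0.192 2.946
endloop
endfacet
facet normal -0.455 0.632 -0.627
outer loop
vertex -1.539 0.801 1.961
vertex -0.768 1.473 2.079
vertex -0.985 0.32 1.075
endloop
endfacet
facet normal 0.482 -0.418 -0.770
outer loop
vertex -0.213 0.992 1.194
vertex 0.499 -0.001 2.179
vertex -0.985 0.32 1.075
endloop
endfacet
facet normal -0.454 0.632 -0.628
outer loop
vertex -0.985 0.32 1.075
vertex -0.768 1.473 2.079
vertex -0.213 0.992 1.194
endloop
endfacet
facet normal 0.750 0.652 0.115
outer loop
vertex -0.213 0.992 1.194
vertex -0.055 0.48 3.065
vertex 0.499 -0.001 2.179
endloop
endfacet
facet normal 0.749 0.652 0.115
outer loop
vertex -0.768 1.473 2.079
vertex -0.055 0.48 3.065
vertex -0.213 0.992 1.194
endloop
endfacet

endsolid


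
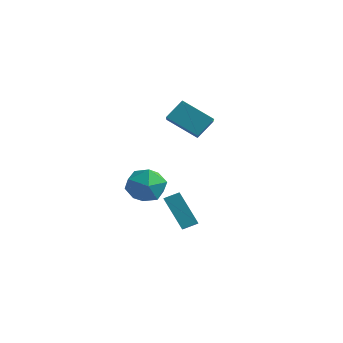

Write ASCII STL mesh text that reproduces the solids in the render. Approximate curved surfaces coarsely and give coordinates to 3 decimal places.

solid 
facet normal -0.602 0.069 0.796
outer loop
vertex 3.416 -2.406 -1.694
vertex 3.939 -1.786 -1.352
vertex 2.392 -1.047 -2.586
endloop
endfacet
facet normal -0.594 -0.704 -0.389
outer loop
vertex 3.681 -1.194 -4.288
vertex 3.416 -2.406 -1.694
vertex 2.392 -1.047 -2.586
endloop
endfacet
facet normal -0.602 0.069 0.796
outer loop
vertex 2.392 -1.047 -2.586
vertex 3.939 -1.786 -1.352
vertex 2.916 -0.428 -2.243
endloop
endfacet
facet normal -0.532 0.708 -0.464
outer loop
vertex 2.916 -0.428 -2.243
vertex 3.681 -1.194 -4.288
vertex 2.392 -1.047 -2.586
endloop
endfacet
facet normal 0.533 -0.707 0.465
outer loop
vertex 3.416 -2.406 -1.694
vertex 5.228 -1.933 -3.054
vertex 3.939 -1.786 -1.352
endloop
endfacet
facet normal -0.595 -0.703 -0.389
outer loop
vertex 4.704 -2.552 -3.397
vertex 3.416 -2.406 -1.694
vertex 3.681 -1.194 -4.288
endloop
endfacet
facet normal 0.533 -0.708 0.464
outer loop
vertex 4.704 -2.552 -3.397
vertex 5.228 -1.933 -3.054
vertex 3.416 -2.406 -1.694
endloop
endfacet
facet normal 0.595 0.703 0.390
outer loop
vertex 3.939 -1.786 -1.352
vertex 5.228 -1.933 -3.054
vertex 2.916 -0.428 -2.243
endloop
endfacet
facet normal -0.534 0.707 -0.464
outer loop
vertex 4.204 -0.574 -3.946
vertex 3.681 -1.194 -4.288
vertex 2.916 -0.428 -2.243
endloop
endfacet
facet normal 0.595 0.704 0.389
outer loop
vertex 2.916 -0.428 -2.243
vertex 5.228 -1.933 -3.054
vertex 4.204 -0.574 -3.946
endloop
endfacet
facet normal 0.602 -0.069 -0.796
outer loop
vertex 4.204 -0.574 -3.946
vertex 4.704 -2.552 -3.397
vertex 3.681 -1.194 -4.288
endloop
endfacet
facet normal 0.602 -0.069 -0.796
outer loop
vertex 5.228 -1.933 -3.054
vertex 4.704 -2.552 -3.397
vertex 4.204 -0.574 -3.946
endloop
endfacet
facet normal -0.134 0.969 -0.210
outer loop
vertex 3.466 -2.459 -1.154
vertex 2.287 -2.583 -0.976
vertex 3.004 -2.286 -0.062
endloop
endfacet
facet normal 0.509 0.857 0.080
outer loop
vertex 3.466 -2.459 -1.154
vertex 3.004 -2.286 -0.062
vertex 4.034 -2.886 -0.188
endloop
endfacet
facet normal 0.859 0.391 -0.332
outer loop
vertex 3.466 -2.459 -1.154
vertex 4.034 -2.886 -0.188
vertex 3.954 -3.554 -1.18
endloop
endfacet
facet normal 0.432 0.214 -0.876
outer loop
vertex 3.466 -2.459 -1.154
vertex 3.954 -3.554 -1.18
vertex 2.875 -3.367 -1.667
endloop
endfacet
facet normal -0.181 0.570 -0.801
outer loop
vertex 3.466 -2.459 -1.154
vertex 2.875 -3.367 -1.667
vertex 2.287 -2.583 -0.976
endloop
endfacet
facet normal 0.413 0.558 0.720
outer loop
vertex 4.034 -2.886 -0.188
vertex 3.004 -2.286 -0.062
vertex 3.205 -3.273 0.587
endloop
endfacet
facet normal -0.626 0.738 0.251
outer loop
vertex 3.004 -2.286 -0.062
vertex 2.287 -2.583 -0.976
vertex 2.126 -3.086 0.1
endloop
endfacet
facet normal -0.703 0.094 -0.705
outer loop
vertex 2.287 -2.583 -0.976
vertex 2.875 -3.367 -1.667
vertex 2.046 -3.754 -0.892
endloop
endfacet
facet normal 0.289 -0.484 -0.826
outer loop
vertex 2.875 -3.367 -1.667
vertex 3.954 -3.554 -1.18
vertex 3.076 -4.354 -1.018
endloop
endfacet
facet normal 0.979 -0.198 0.054
outer loop
vertex 3.954 -3.554 -1.18
vertex 4.034 -2.886 -0.188
vertex 3.793 -4.057 -0.104
endloop
endfacet
facet normal -0.432 -0.214 0.876
outer loop
vertex 2.614 -4.181 0.074
vertex 3.205 -3.273 0.587
vertex 2.126 -3.086 0.1
endloop
endfacet
facet normal -0.859 -0.391 0.332
outer loop
vertex 2.614 -4.181 0.074
vertex 2.126 -3.086 0.1
vertex 2.046 -3.754 -0.892
endloop
endfacet
facet normal -0.509 -0.857 -0.080
outer loop
vertex 2.614 -4.181 0.074
vertex 2.046 -3.754 -0.892
vertex 3.076 -4.354 -1.018
endloop
endfacet
facet normal 0.134 -0.969 0.210
outer loop
vertex 2.614 -4.181 0.074
vertex 3.076 -4.354 -1.018
vertex 3.793 -4.057 -0.104
endloop
endfacet
facet normal 0.181 -0.570 0.801
outer loop
vertex 2.614 -4.181 0.074
vertex 3.793 -4.057 -0.104
vertex 3.205 -3.273 0.587
endloop
endfacet
facet normal -0.289 0.484 0.826
outer loop
vertex 2.126 -3.086 0.1
vertex 3.205 -3.273 0.587
vertex 3.004 -2.286 -0.062
endloop
endfacet
facet normal -0.979 0.198 -0.054
outer loop
vertex 2.046 -3.754 -0.892
vertex 2.126 -3.086 0.1
vertex 2.287 -2.583 -0.976
endloop
endfacet
facet normal -0.413 -0.558 -0.720
outer loop
vertex 3.076 -4.354 -1.018
vertex 2.046 -3.754 -0.892
vertex 2.875 -3.367 -1.667
endloop
endfacet
facet normal 0.626 -0.738 -0.251
outer loop
vertex 3.793 -4.057 -0.104
vertex 3.076 -4.354 -1.018
vertex 3.954 -3.554 -1.18
endloop
endfacet
facet normal 0.703 -0.094 0.705
outer loop
vertex 3.205 -3.273 0.587
vertex 3.793 -4.057 -0.104
vertex 4.034 -2.886 -0.188
endloop
endfacet
facet normal -0.798 -0.274 0.537
outer loop
vertex 1.109 2.095 3.065
vertex -0.073 3.614 2.085
vertex 0.757 1.184 2.076
endloop
endfacet
facet normal 0.547 -0.704 0.454
outer loop
vertex 2.393 1.746 0.975
vertex 1.109 2.095 3.065
vertex 0.757 1.184 2.076
endloop
endfacet
facet normal -0.798 -0.274 0.537
outer loop
vertex 0.757 1.184 2.076
vertex -0.073 3.614 2.085
vertex -0.425 2.703 1.096
endloop
endfacet
facet normal -0.253 -0.656 -0.711
outer loop
vertex -0.425 2.703 1.096
vertex 2.393 1.746 0.975
vertex 0.757 1.184 2.076
endloop
endfacet
facet normal 0.253 0.656 0.711
outer loop
vertex 1.109 2.095 3.065
vertex 1.563 4.176 0.984
vertex -0.073 3.614 2.085
endloop
endfacet
facet normal 0.547 -0.704 0.454
outer loop
vertex 2.745 2.657 1.964
vertex 1.109 2.095 3.065
vertex 2.393 1.746 0.975
endloop
endfacet
facet normal 0.253 0.656 0.711
outer loop
vertex 2.745 2.657 1.964
vertex 1.563 4.176 0.984
vertex 1.109 2.095 3.065
endloop
endfacet
facet normal -0.547 0.704 -0.454
outer loop
vertex -0.073 3.614 2.085
vertex 1.563 4.176 0.984
vertex -0.425 2.703 1.096
endloop
endfacet
facet normal -0.253 -0.656 -0.711
outer loop
vertex 1.211 3.265 -0.005
vertex 2.393 1.746 0.975
vertex -0.425 2.703 1.096
endloop
endfacet
facet normal -0.547 0.704 -0.454
outer loop
vertex -0.425 2.703 1.096
vertex 1.563 4.176 0.984
vertex 1.211 3.265 -0.005
endloop
endfacet
facet normal 0.798 0.274 -0.537
outer loop
vertex 1.211 3.265 -0.005
vertex 2.745 2.657 1.964
vertex 2.393 1.746 0.975
endloop
endfacet
facet normal 0.798 0.274 -0.537
outer loop
vertex 1.563 4.176 0.984
vertex 2.745 2.657 1.964
vertex 1.211 3.265 -0.005
endloop
endfacet

endsolid


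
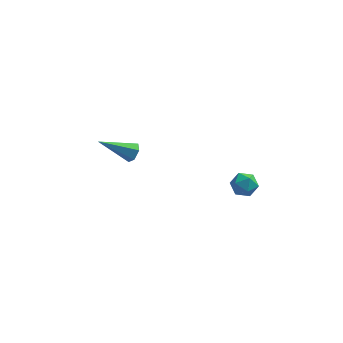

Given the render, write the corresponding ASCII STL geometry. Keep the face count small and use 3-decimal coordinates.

solid 
facet normal -0.899 -0.435 0.049
outer loop
vertex 2.124 -3.734 -0.385
vertex 2.402 -4.335 -0.625
vertex 2.379 -4.209 0.068
endloop
endfacet
facet normal -0.835 0.072 0.545
outer loop
vertex 2.124 -3.734 -0.385
vertex 2.379 -4.209 0.068
vertex 2.504 -3.523 0.169
endloop
endfacet
facet normal -0.694 0.687 0.215
outer loop
vertex 2.124 -3.734 -0.385
vertex 2.504 -3.523 0.169
vertex 2.604 -3.225 -0.461
endloop
endfacet
facet normal -0.670 0.559 -0.487
outer loop
vertex 2.124 -3.734 -0.385
vertex 2.604 -3.225 -0.461
vertex 2.542 -3.727 -0.952
endloop
endfacet
facet normal -0.797 -0.133 -0.589
outer loop
vertex 2.124 -3.734 -0.385
vertex 2.542 -3.727 -0.952
vertex 2.402 -4.335 -0.625
endloop
endfacet
facet normal -0.275 -0.091 0.957
outer loop
vertex 2.504 -3.523 0.169
vertex 2.379 -4.209 0.068
vertex 3.018 -3.993 0.272
endloop
endfacet
facet normal -0.376 -0.914 0.154
outer loop
vertex 2.379 -4.209 0.068
vertex 2.402 -4.335 -0.625
vertex 2.956 -4.495 -0.219
endloop
endfacet
facet normal -0.212 -0.425 -0.880
outer loop
vertex 2.402 -4.335 -0.625
vertex 2.542 -3.727 -0.952
vertex 3.056 -4.197 -0.849
endloop
endfacet
facet normal -0.008 0.700 -0.714
outer loop
vertex 2.542 -3.727 -0.952
vertex 2.604 -3.225 -0.461
vertex 3.181 -3.511 -0.748
endloop
endfacet
facet normal -0.047 0.906 0.421
outer loop
vertex 2.604 -3.225 -0.461
vertex 2.504 -3.523 0.169
vertex 3.158 -3.385 -0.055
endloop
endfacet
facet normal 0.670 -0.559 0.487
outer loop
vertex 3.436 -3.986 -0.295
vertex 3.018 -3.993 0.272
vertex 2.956 -4.495 -0.219
endloop
endfacet
facet normal 0.694 -0.687 -0.215
outer loop
vertex 3.436 -3.986 -0.295
vertex 2.956 -4.495 -0.219
vertex 3.056 -4.197 -0.849
endloop
endfacet
facet normal 0.835 -0.072 -0.545
outer loop
vertex 3.436 -3.986 -0.295
vertex 3.056 -4.197 -0.849
vertex 3.181 -3.511 -0.748
endloop
endfacet
facet normal 0.899 0.435 -0.049
outer loop
vertex 3.436 -3.986 -0.295
vertex 3.181 -3.511 -0.748
vertex 3.158 -3.385 -0.055
endloop
endfacet
facet normal 0.797 0.133 0.589
outer loop
vertex 3.436 -3.986 -0.295
vertex 3.158 -3.385 -0.055
vertex 3.018 -3.993 0.272
endloop
endfacet
facet normal 0.008 -0.700 0.714
outer loop
vertex 2.956 -4.495 -0.219
vertex 3.018 -3.993 0.272
vertex 2.379 -4.209 0.068
endloop
endfacet
facet normal 0.047 -0.906 -0.421
outer loop
vertex 3.056 -4.197 -0.849
vertex 2.956 -4.495 -0.219
vertex 2.402 -4.335 -0.625
endloop
endfacet
facet normal 0.275 0.091 -0.957
outer loop
vertex 3.181 -3.511 -0.748
vertex 3.056 -4.197 -0.849
vertex 2.542 -3.727 -0.952
endloop
endfacet
facet normal 0.376 0.914 -0.154
outer loop
vertex 3.158 -3.385 -0.055
vertex 3.181 -3.511 -0.748
vertex 2.604 -3.225 -0.461
endloop
endfacet
facet normal 0.212 0.425 0.880
outer loop
vertex 3.018 -3.993 0.272
vertex 3.158 -3.385 -0.055
vertex 2.504 -3.523 0.169
endloop
endfacet
facet normal 0.845 0.132 -0.519
outer loop
vertex -2.41 0.998 -2.784
vertex -2.708 1.231 -3.21
vertex -2.503 1.56 -2.792
endloop
endfacet
facet normal 0.288 0.061 0.956
outer loop
vertex -2.41 0.998 -2.784
vertex -2.503 1.56 -2.792
vertex -4.372 0.969 -2.19
endloop
endfacet
facet normal 0.845 0.132 -0.519
outer loop
vertex -2.503 1.56 -2.792
vertex -2.708 1.231 -3.21
vertex -2.801 1.793 -3.218
endloop
endfacet
facet normal -0.096 0.843 0.529
outer loop
vertex -2.503 1.56 -2.792
vertex -2.801 1.793 -3.218
vertex -4.372 0.969 -2.19
endloop
endfacet
facet normal 0.845 0.132 -0.519
outer loop
vertex -2.801 1.793 -3.218
vertex -2.708 1.231 -3.21
vertex -3.006 1.464 -3.636
endloop
endfacet
facet normal -0.590 0.749 -0.301
outer loop
vertex -2.801 1.793 -3.218
vertex -3.006 1.464 -3.636
vertex -4.372 0.969 -2.19
endloop
endfacet
facet normal 0.845 0.134 -0.518
outer loop
vertex -3.006 1.464 -3.636
vertex -2.708 1.231 -3.21
vertex -2.912 0.902 -3.628
endloop
endfacet
facet normal -0.699 -0.127 -0.704
outer loop
vertex -3.006 1.464 -3.636
vertex -2.912 0.902 -3.628
vertex -4.372 0.969 -2.19
endloop
endfacet
facet normal 0.845 0.134 -0.518
outer loop
vertex -2.912 0.902 -3.628
vertex -2.708 1.231 -3.21
vertex -2.614 0.669 -3.202
endloop
endfacet
facet normal -0.314 -0.908 -0.277
outer loop
vertex -2.912 0.902 -3.628
vertex -2.614 0.669 -3.202
vertex -4.372 0.969 -2.19
endloop
endfacet
facet normal 0.845 0.134 -0.518
outer loop
vertex -2.614 0.669 -3.202
vertex -2.708 1.231 -3.21
vertex -2.41 0.998 -2.784
endloop
endfacet
facet normal 0.179 -0.814 0.553
outer loop
vertex -2.614 0.669 -3.202
vertex -2.41 0.998 -2.784
vertex -4.372 0.969 -2.19
endloop
endfacet

endsolid


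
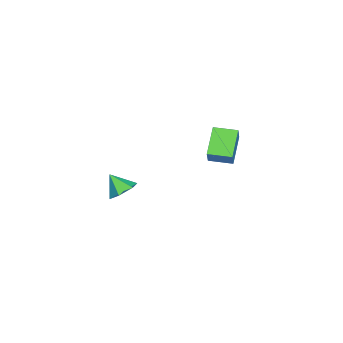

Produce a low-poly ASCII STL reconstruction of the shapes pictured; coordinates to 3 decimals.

solid 
facet normal 0.169 0.648 -0.742
outer loop
vertex 3.643 -0.792 1.369
vertex 3.032 -0.242 1.71
vertex 3.882 -0.174 1.963
endloop
endfacet
facet normal 0.734 -0.597 0.326
outer loop
vertex 3.643 -0.792 1.369
vertex 3.882 -0.174 1.963
vertex 2.808 -1.098 2.69
endloop
endfacet
facet normal 0.169 0.648 -0.742
outer loop
vertex 3.882 -0.174 1.963
vertex 3.032 -0.242 1.71
vertex 3.271 0.376 2.304
endloop
endfacet
facet normal 0.525 0.057 0.849
outer loop
vertex 3.882 -0.174 1.963
vertex 3.271 0.376 2.304
vertex 2.808 -1.098 2.69
endloop
endfacet
facet normal 0.169 0.648 -0.742
outer loop
vertex 3.271 0.376 2.304
vertex 3.032 -0.242 1.71
vertex 2.421 0.308 2.051
endloop
endfacet
facet normal -0.294 0.327 0.898
outer loop
vertex 3.271 0.376 2.304
vertex 2.421 0.308 2.051
vertex 2.808 -1.098 2.69
endloop
endfacet
facet normal 0.169 0.648 -0.743
outer loop
vertex 2.421 0.308 2.051
vertex 3.032 -0.242 1.71
vertex 2.181 -0.31 1.457
endloop
endfacet
facet normal -0.904 -0.056 0.424
outer loop
vertex 2.421 0.308 2.051
vertex 2.181 -0.31 1.457
vertex 2.808 -1.098 2.69
endloop
endfacet
facet normal 0.169 0.648 -0.743
outer loop
vertex 2.181 -0.31 1.457
vertex 3.032 -0.242 1.71
vertex 2.792 -0.86 1.116
endloop
endfacet
facet normal -0.696 -0.711 -0.100
outer loop
vertex 2.181 -0.31 1.457
vertex 2.792 -0.86 1.116
vertex 2.808 -1.098 2.69
endloop
endfacet
facet normal 0.169 0.648 -0.743
outer loop
vertex 2.792 -0.86 1.116
vertex 3.032 -0.242 1.71
vertex 3.643 -0.792 1.369
endloop
endfacet
facet normal 0.123 -0.981 -0.150
outer loop
vertex 2.792 -0.86 1.116
vertex 3.643 -0.792 1.369
vertex 2.808 -1.098 2.69
endloop
endfacet
facet normal -0.562 -0.127 -0.817
outer loop
vertex -5.008 2.173 1.602
vertex -5.217 3.585 1.527
vertex -3.389 2.351 0.46
endloop
endfacet
facet normal 0.146 -0.988 0.053
outer loop
vertex -2.663 2.515 1.513
vertex -5.008 2.173 1.602
vertex -3.389 2.351 0.46
endloop
endfacet
facet normal -0.563 -0.127 -0.817
outer loop
vertex -3.389 2.351 0.46
vertex -5.217 3.585 1.527
vertex -3.598 3.763 0.384
endloop
endfacet
facet normal 0.813 0.089 -0.575
outer loop
vertex -3.598 3.763 0.384
vertex -2.663 2.515 1.513
vertex -3.389 2.351 0.46
endloop
endfacet
facet normal -0.813 -0.090 0.575
outer loop
vertex -5.008 2.173 1.602
vertex -4.491 3.749 2.58
vertex -5.217 3.585 1.527
endloop
endfacet
facet normal 0.146 -0.988 0.053
outer loop
vertex -4.282 2.337 2.656
vertex -5.008 2.173 1.602
vertex -2.663 2.515 1.513
endloop
endfacet
facet normal -0.814 -0.090 0.574
outer loop
vertex -4.282 2.337 2.656
vertex -4.491 3.749 2.58
vertex -5.008 2.173 1.602
endloop
endfacet
facet normal -0.146 0.988 -0.053
outer loop
vertex -5.217 3.585 1.527
vertex -4.491 3.749 2.58
vertex -3.598 3.763 0.384
endloop
endfacet
facet normal 0.814 0.090 -0.574
outer loop
vertex -2.872 3.927 1.438
vertex -2.663 2.515 1.513
vertex -3.598 3.763 0.384
endloop
endfacet
facet normal -0.146 0.988 -0.053
outer loop
vertex -3.598 3.763 0.384
vertex -4.491 3.749 2.58
vertex -2.872 3.927 1.438
endloop
endfacet
facet normal 0.563 0.127 0.817
outer loop
vertex -2.872 3.927 1.438
vertex -4.282 2.337 2.656
vertex -2.663 2.515 1.513
endloop
endfacet
facet normal 0.562 0.127 0.817
outer loop
vertex -4.491 3.749 2.58
vertex -4.282 2.337 2.656
vertex -2.872 3.927 1.438
endloop
endfacet

endsolid


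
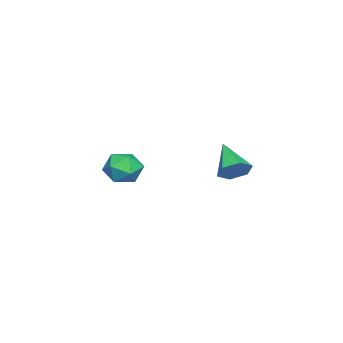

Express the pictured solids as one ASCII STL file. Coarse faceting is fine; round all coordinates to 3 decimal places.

solid 
facet normal 0.271 0.924 -0.270
outer loop
vertex -2.826 -3.015 -2.169
vertex -3.118 -2.663 -1.257
vertex -2.16 -2.985 -1.397
endloop
endfacet
facet normal 0.673 0.435 -0.598
outer loop
vertex -2.826 -3.015 -2.169
vertex -2.16 -2.985 -1.397
vertex -2.187 -3.794 -2.016
endloop
endfacet
facet normal 0.241 0.007 -0.971
outer loop
vertex -2.826 -3.015 -2.169
vertex -2.187 -3.794 -2.016
vertex -3.161 -3.974 -2.259
endloop
endfacet
facet normal -0.429 0.232 -0.873
outer loop
vertex -2.826 -3.015 -2.169
vertex -3.161 -3.974 -2.259
vertex -3.737 -3.275 -1.79
endloop
endfacet
facet normal -0.411 0.799 -0.440
outer loop
vertex -2.826 -3.015 -2.169
vertex -3.737 -3.275 -1.79
vertex -3.118 -2.663 -1.257
endloop
endfacet
facet normal 0.994 0.041 -0.097
outer loop
vertex -2.187 -3.794 -2.016
vertex -2.16 -2.985 -1.397
vertex -2.083 -3.925 -1.01
endloop
endfacet
facet normal 0.343 0.833 0.435
outer loop
vertex -2.16 -2.985 -1.397
vertex -3.118 -2.663 -1.257
vertex -2.659 -3.226 -0.541
endloop
endfacet
facet normal -0.760 0.629 0.161
outer loop
vertex -3.118 -2.663 -1.257
vertex -3.737 -3.275 -1.79
vertex -3.633 -3.406 -0.784
endloop
endfacet
facet normal -0.790 -0.288 -0.541
outer loop
vertex -3.737 -3.275 -1.79
vertex -3.161 -3.974 -2.259
vertex -3.66 -4.215 -1.403
endloop
endfacet
facet normal 0.295 -0.650 -0.700
outer loop
vertex -3.161 -3.974 -2.259
vertex -2.187 -3.794 -2.016
vertex -2.702 -4.537 -1.543
endloop
endfacet
facet normal 0.429 -0.232 0.873
outer loop
vertex -2.994 -4.185 -0.631
vertex -2.083 -3.925 -1.01
vertex -2.659 -3.226 -0.541
endloop
endfacet
facet normal -0.241 -0.007 0.971
outer loop
vertex -2.994 -4.185 -0.631
vertex -2.659 -3.226 -0.541
vertex -3.633 -3.406 -0.784
endloop
endfacet
facet normal -0.673 -0.435 0.598
outer loop
vertex -2.994 -4.185 -0.631
vertex -3.633 -3.406 -0.784
vertex -3.66 -4.215 -1.403
endloop
endfacet
facet normal -0.271 -0.924 0.270
outer loop
vertex -2.994 -4.185 -0.631
vertex -3.66 -4.215 -1.403
vertex -2.702 -4.537 -1.543
endloop
endfacet
facet normal 0.411 -0.799 0.440
outer loop
vertex -2.994 -4.185 -0.631
vertex -2.702 -4.537 -1.543
vertex -2.083 -3.925 -1.01
endloop
endfacet
facet normal 0.790 0.288 0.541
outer loop
vertex -2.659 -3.226 -0.541
vertex -2.083 -3.925 -1.01
vertex -2.16 -2.985 -1.397
endloop
endfacet
facet normal -0.295 0.650 0.700
outer loop
vertex -3.633 -3.406 -0.784
vertex -2.659 -3.226 -0.541
vertex -3.118 -2.663 -1.257
endloop
endfacet
facet normal -0.994 -0.041 0.097
outer loop
vertex -3.66 -4.215 -1.403
vertex -3.633 -3.406 -0.784
vertex -3.737 -3.275 -1.79
endloop
endfacet
facet normal -0.343 -0.833 -0.435
outer loop
vertex -2.702 -4.537 -1.543
vertex -3.66 -4.215 -1.403
vertex -3.161 -3.974 -2.259
endloop
endfacet
facet normal 0.760 -0.629 -0.161
outer loop
vertex -2.083 -3.925 -1.01
vertex -2.702 -4.537 -1.543
vertex -2.187 -3.794 -2.016
endloop
endfacet
facet normal 0.667 0.475 -0.574
outer loop
vertex -0.581 2.478 0.544
vertex -0.927 2.155 -0.126
vertex -1.19 2.875 0.165
endloop
endfacet
facet normal -0.183 0.517 0.836
outer loop
vertex -0.581 2.478 0.544
vertex -1.19 2.875 0.165
vertex -2.173 1.265 0.946
endloop
endfacet
facet normal 0.667 0.475 -0.573
outer loop
vertex -1.19 2.875 0.165
vertex -0.927 2.155 -0.126
vertex -1.536 2.553 -0.505
endloop
endfacet
facet normal -0.811 0.566 0.147
outer loop
vertex -1.19 2.875 0.165
vertex -1.536 2.553 -0.505
vertex -2.173 1.265 0.946
endloop
endfacet
facet normal 0.667 0.475 -0.573
outer loop
vertex -1.536 2.553 -0.505
vertex -0.927 2.155 -0.126
vertex -1.273 1.833 -0.796
endloop
endfacet
facet normal -0.866 -0.120 -0.486
outer loop
vertex -1.536 2.553 -0.505
vertex -1.273 1.833 -0.796
vertex -2.173 1.265 0.946
endloop
endfacet
facet normal 0.666 0.477 -0.573
outer loop
vertex -1.273 1.833 -0.796
vertex -0.927 2.155 -0.126
vertex -0.663 1.436 -0.418
endloop
endfacet
facet normal -0.291 -0.855 -0.429
outer loop
vertex -1.273 1.833 -0.796
vertex -0.663 1.436 -0.418
vertex -2.173 1.265 0.946
endloop
endfacet
facet normal 0.666 0.477 -0.573
outer loop
vertex -0.663 1.436 -0.418
vertex -0.927 2.155 -0.126
vertex -0.317 1.758 0.252
endloop
endfacet
facet normal 0.338 -0.905 0.260
outer loop
vertex -0.663 1.436 -0.418
vertex -0.317 1.758 0.252
vertex -2.173 1.265 0.946
endloop
endfacet
facet normal 0.666 0.477 -0.574
outer loop
vertex -0.317 1.758 0.252
vertex -0.927 2.155 -0.126
vertex -0.581 2.478 0.544
endloop
endfacet
facet normal 0.392 -0.219 0.894
outer loop
vertex -0.317 1.758 0.252
vertex -0.581 2.478 0.544
vertex -2.173 1.265 0.946
endloop
endfacet

endsolid


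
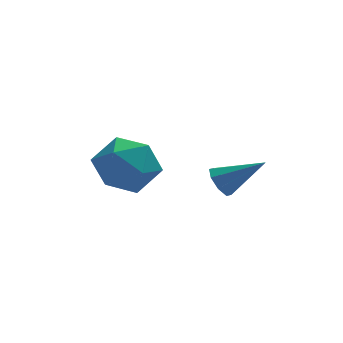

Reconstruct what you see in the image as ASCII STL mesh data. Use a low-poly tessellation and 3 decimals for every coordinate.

solid 
facet normal -0.814 0.172 -0.554
outer loop
vertex 3.163 2.347 -1.566
vertex 2.804 2.007 -1.144
vertex 2.976 2.631 -1.203
endloop
endfacet
facet normal 0.687 0.700 -0.194
outer loop
vertex 3.163 2.347 -1.566
vertex 2.976 2.631 -1.203
vertex 4.196 1.713 -0.196
endloop
endfacet
facet normal -0.814 0.172 -0.555
outer loop
vertex 2.976 2.631 -1.203
vertex 2.804 2.007 -1.144
vertex 2.688 2.55 -0.806
endloop
endfacet
facet normal 0.314 0.860 0.403
outer loop
vertex 2.976 2.631 -1.203
vertex 2.688 2.55 -0.806
vertex 4.196 1.713 -0.196
endloop
endfacet
facet normal -0.814 0.172 -0.555
outer loop
vertex 2.688 2.55 -0.806
vertex 2.804 2.007 -1.144
vertex 2.468 2.15 -0.607
endloop
endfacet
facet normal -0.086 0.481 0.872
outer loop
vertex 2.688 2.55 -0.806
vertex 2.468 2.15 -0.607
vertex 4.196 1.713 -0.196
endloop
endfacet
facet normal -0.814 0.172 -0.555
outer loop
vertex 2.468 2.15 -0.607
vertex 2.804 2.007 -1.144
vertex 2.445 1.667 -0.723
endloop
endfacet
facet normal -0.277 -0.212 0.937
outer loop
vertex 2.468 2.15 -0.607
vertex 2.445 1.667 -0.723
vertex 4.196 1.713 -0.196
endloop
endfacet
facet normal -0.814 0.173 -0.555
outer loop
vertex 2.445 1.667 -0.723
vertex 2.804 2.007 -1.144
vertex 2.632 1.383 -1.086
endloop
endfacet
facet normal -0.148 -0.814 0.561
outer loop
vertex 2.445 1.667 -0.723
vertex 2.632 1.383 -1.086
vertex 4.196 1.713 -0.196
endloop
endfacet
facet normal -0.814 0.173 -0.555
outer loop
vertex 2.632 1.383 -1.086
vertex 2.804 2.007 -1.144
vertex 2.92 1.464 -1.483
endloop
endfacet
facet normal 0.225 -0.974 -0.035
outer loop
vertex 2.632 1.383 -1.086
vertex 2.92 1.464 -1.483
vertex 4.196 1.713 -0.196
endloop
endfacet
facet normal -0.814 0.172 -0.554
outer loop
vertex 2.92 1.464 -1.483
vertex 2.804 2.007 -1.144
vertex 3.14 1.864 -1.682
endloop
endfacet
facet normal 0.625 -0.595 -0.505
outer loop
vertex 2.92 1.464 -1.483
vertex 3.14 1.864 -1.682
vertex 4.196 1.713 -0.196
endloop
endfacet
facet normal -0.814 0.172 -0.554
outer loop
vertex 3.14 1.864 -1.682
vertex 2.804 2.007 -1.144
vertex 3.163 2.347 -1.566
endloop
endfacet
facet normal 0.816 0.098 -0.570
outer loop
vertex 3.14 1.864 -1.682
vertex 3.163 2.347 -1.566
vertex 4.196 1.713 -0.196
endloop
endfacet
facet normal -0.665 0.108 0.739
outer loop
vertex -1.182 3.447 -0.619
vertex -0.516 2.678 0.092
vertex -0.29 3.898 0.117
endloop
endfacet
facet normal -0.632 0.697 0.339
outer loop
vertex -1.182 3.447 -0.619
vertex -0.29 3.898 0.117
vertex -0.424 4.337 -1.036
endloop
endfacet
facet normal -0.789 0.516 -0.333
outer loop
vertex -1.182 3.447 -0.619
vertex -0.424 4.337 -1.036
vertex -0.733 3.388 -1.774
endloop
endfacet
facet normal -0.919 -0.185 -0.348
outer loop
vertex -1.182 3.447 -0.619
vertex -0.733 3.388 -1.774
vertex -0.79 2.363 -1.077
endloop
endfacet
facet normal -0.842 -0.438 0.315
outer loop
vertex -1.182 3.447 -0.619
vertex -0.79 2.363 -1.077
vertex -0.516 2.678 0.092
endloop
endfacet
facet normal 0.041 0.935 0.351
outer loop
vertex -0.424 4.337 -1.036
vertex -0.29 3.898 0.117
vertex 0.71 4.117 -0.583
endloop
endfacet
facet normal -0.012 -0.018 1.000
outer loop
vertex -0.29 3.898 0.117
vertex -0.516 2.678 0.092
vertex 0.653 3.092 0.114
endloop
endfacet
facet normal -0.300 -0.901 0.313
outer loop
vertex -0.516 2.678 0.092
vertex -0.79 2.363 -1.077
vertex 0.344 2.143 -0.624
endloop
endfacet
facet normal -0.424 -0.493 -0.760
outer loop
vertex -0.79 2.363 -1.077
vertex -0.733 3.388 -1.774
vertex 0.21 2.582 -1.777
endloop
endfacet
facet normal -0.214 0.642 -0.736
outer loop
vertex -0.733 3.388 -1.774
vertex -0.424 4.337 -1.036
vertex 0.436 3.802 -1.752
endloop
endfacet
facet normal 0.919 0.185 0.348
outer loop
vertex 1.102 3.033 -1.041
vertex 0.71 4.117 -0.583
vertex 0.653 3.092 0.114
endloop
endfacet
facet normal 0.789 -0.516 0.333
outer loop
vertex 1.102 3.033 -1.041
vertex 0.653 3.092 0.114
vertex 0.344 2.143 -0.624
endloop
endfacet
facet normal 0.632 -0.697 -0.339
outer loop
vertex 1.102 3.033 -1.041
vertex 0.344 2.143 -0.624
vertex 0.21 2.582 -1.777
endloop
endfacet
facet normal 0.665 -0.108 -0.739
outer loop
vertex 1.102 3.033 -1.041
vertex 0.21 2.582 -1.777
vertex 0.436 3.802 -1.752
endloop
endfacet
facet normal 0.842 0.438 -0.315
outer loop
vertex 1.102 3.033 -1.041
vertex 0.436 3.802 -1.752
vertex 0.71 4.117 -0.583
endloop
endfacet
facet normal 0.424 0.493 0.760
outer loop
vertex 0.653 3.092 0.114
vertex 0.71 4.117 -0.583
vertex -0.29 3.898 0.117
endloop
endfacet
facet normal 0.214 -0.642 0.736
outer loop
vertex 0.344 2.143 -0.624
vertex 0.653 3.092 0.114
vertex -0.516 2.678 0.092
endloop
endfacet
facet normal -0.041 -0.935 -0.351
outer loop
vertex 0.21 2.582 -1.777
vertex 0.344 2.143 -0.624
vertex -0.79 2.363 -1.077
endloop
endfacet
facet normal 0.012 0.018 -1.000
outer loop
vertex 0.436 3.802 -1.752
vertex 0.21 2.582 -1.777
vertex -0.733 3.388 -1.774
endloop
endfacet
facet normal 0.300 0.901 -0.313
outer loop
vertex 0.71 4.117 -0.583
vertex 0.436 3.802 -1.752
vertex -0.424 4.337 -1.036
endloop
endfacet

endsolid


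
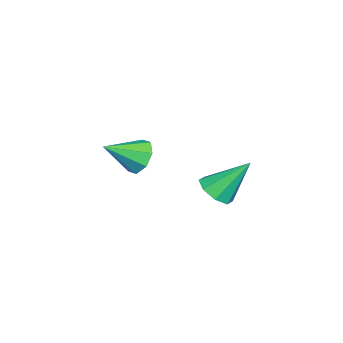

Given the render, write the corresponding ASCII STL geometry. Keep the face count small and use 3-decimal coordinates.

solid 
facet normal -0.494 0.704 -0.510
outer loop
vertex -0.256 -1.792 2.415
vertex -0.642 -2.456 1.873
vertex -0.878 -2.036 2.681
endloop
endfacet
facet normal 0.291 0.262 0.920
outer loop
vertex -0.256 -1.792 2.415
vertex -0.878 -2.036 2.681
vertex 0.262 -3.744 2.807
endloop
endfacet
facet normal -0.495 0.704 -0.510
outer loop
vertex -0.878 -2.036 2.681
vertex -0.642 -2.456 1.873
vertex -1.362 -2.527 2.473
endloop
endfacet
facet normal -0.286 -0.121 0.951
outer loop
vertex -0.878 -2.036 2.681
vertex -1.362 -2.527 2.473
vertex 0.262 -3.744 2.807
endloop
endfacet
facet normal -0.494 0.704 -0.510
outer loop
vertex -1.362 -2.527 2.473
vertex -0.642 -2.456 1.873
vertex -1.424 -2.975 1.914
endloop
endfacet
facet normal -0.570 -0.609 0.551
outer loop
vertex -1.362 -2.527 2.473
vertex -1.424 -2.975 1.914
vertex 0.262 -3.744 2.807
endloop
endfacet
facet normal -0.494 0.704 -0.510
outer loop
vertex -1.424 -2.975 1.914
vertex -0.642 -2.456 1.873
vertex -1.028 -3.119 1.331
endloop
endfacet
facet normal -0.396 -0.917 -0.042
outer loop
vertex -1.424 -2.975 1.914
vertex -1.028 -3.119 1.331
vertex 0.262 -3.744 2.807
endloop
endfacet
facet normal -0.493 0.704 -0.511
outer loop
vertex -1.028 -3.119 1.331
vertex -0.642 -2.456 1.873
vertex -0.405 -2.875 1.066
endloop
endfacet
facet normal 0.133 -0.865 -0.483
outer loop
vertex -1.028 -3.119 1.331
vertex -0.405 -2.875 1.066
vertex 0.262 -3.744 2.807
endloop
endfacet
facet normal -0.493 0.704 -0.511
outer loop
vertex -0.405 -2.875 1.066
vertex -0.642 -2.456 1.873
vertex 0.079 -2.385 1.274
endloop
endfacet
facet normal 0.710 -0.483 -0.513
outer loop
vertex -0.405 -2.875 1.066
vertex 0.079 -2.385 1.274
vertex 0.262 -3.744 2.807
endloop
endfacet
facet normal -0.494 0.704 -0.511
outer loop
vertex 0.079 -2.385 1.274
vertex -0.642 -2.456 1.873
vertex 0.141 -1.936 1.833
endloop
endfacet
facet normal 0.993 0.005 -0.114
outer loop
vertex 0.079 -2.385 1.274
vertex 0.141 -1.936 1.833
vertex 0.262 -3.744 2.807
endloop
endfacet
facet normal -0.494 0.704 -0.511
outer loop
vertex 0.141 -1.936 1.833
vertex -0.642 -2.456 1.873
vertex -0.256 -1.792 2.415
endloop
endfacet
facet normal 0.819 0.314 0.481
outer loop
vertex 0.141 -1.936 1.833
vertex -0.256 -1.792 2.415
vertex 0.262 -3.744 2.807
endloop
endfacet
facet normal 0.168 -0.622 -0.765
outer loop
vertex 3.563 2.28 2.42
vertex 3.034 1.691 2.782
vertex 2.931 2.35 2.224
endloop
endfacet
facet normal 0.184 0.949 -0.254
outer loop
vertex 3.563 2.28 2.42
vertex 2.931 2.35 2.224
vertex 2.686 2.969 4.358
endloop
endfacet
facet normal 0.169 -0.621 -0.765
outer loop
vertex 2.931 2.35 2.224
vertex 3.034 1.691 2.782
vertex 2.359 2.034 2.354
endloop
endfacet
facet normal -0.512 0.807 -0.293
outer loop
vertex 2.931 2.35 2.224
vertex 2.359 2.034 2.354
vertex 2.686 2.969 4.358
endloop
endfacet
facet normal 0.170 -0.621 -0.766
outer loop
vertex 2.359 2.034 2.354
vertex 3.034 1.691 2.782
vertex 2.183 1.517 2.734
endloop
endfacet
facet normal -0.946 0.324 0.003
outer loop
vertex 2.359 2.034 2.354
vertex 2.183 1.517 2.734
vertex 2.686 2.969 4.358
endloop
endfacet
facet normal 0.170 -0.621 -0.765
outer loop
vertex 2.183 1.517 2.734
vertex 3.034 1.691 2.782
vertex 2.506 1.101 3.143
endloop
endfacet
facet normal -0.861 -0.216 0.460
outer loop
vertex 2.183 1.517 2.734
vertex 2.506 1.101 3.143
vertex 2.686 2.969 4.358
endloop
endfacet
facet normal 0.169 -0.620 -0.766
outer loop
vertex 2.506 1.101 3.143
vertex 3.034 1.691 2.782
vertex 3.138 1.031 3.339
endloop
endfacet
facet normal -0.307 -0.498 0.811
outer loop
vertex 2.506 1.101 3.143
vertex 3.138 1.031 3.339
vertex 2.686 2.969 4.358
endloop
endfacet
facet normal 0.168 -0.620 -0.766
outer loop
vertex 3.138 1.031 3.339
vertex 3.034 1.691 2.782
vertex 3.71 1.347 3.209
endloop
endfacet
facet normal 0.390 -0.356 0.849
outer loop
vertex 3.138 1.031 3.339
vertex 3.71 1.347 3.209
vertex 2.686 2.969 4.358
endloop
endfacet
facet normal 0.169 -0.620 -0.766
outer loop
vertex 3.71 1.347 3.209
vertex 3.034 1.691 2.782
vertex 3.886 1.865 2.829
endloop
endfacet
facet normal 0.823 0.127 0.554
outer loop
vertex 3.71 1.347 3.209
vertex 3.886 1.865 2.829
vertex 2.686 2.969 4.358
endloop
endfacet
facet normal 0.169 -0.622 -0.765
outer loop
vertex 3.886 1.865 2.829
vertex 3.034 1.691 2.782
vertex 3.563 2.28 2.42
endloop
endfacet
facet normal 0.737 0.669 0.096
outer loop
vertex 3.886 1.865 2.829
vertex 3.563 2.28 2.42
vertex 2.686 2.969 4.358
endloop
endfacet

endsolid


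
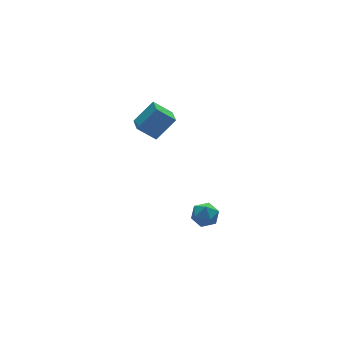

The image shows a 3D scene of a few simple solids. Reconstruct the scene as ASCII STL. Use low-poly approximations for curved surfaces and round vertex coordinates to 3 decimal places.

solid 
facet normal -0.435 0.898 -0.072
outer loop
vertex 3.832 -0.923 -4.06
vertex 3.211 -1.228 -4.113
vertex 3.461 -1.057 -3.489
endloop
endfacet
facet normal 0.159 0.933 0.322
outer loop
vertex 3.832 -0.923 -4.06
vertex 3.461 -1.057 -3.489
vertex 4.146 -1.172 -3.493
endloop
endfacet
facet normal 0.703 0.707 -0.079
outer loop
vertex 3.832 -0.923 -4.06
vertex 4.146 -1.172 -3.493
vertex 4.319 -1.414 -4.12
endloop
endfacet
facet normal 0.446 0.531 -0.721
outer loop
vertex 3.832 -0.923 -4.06
vertex 4.319 -1.414 -4.12
vertex 3.741 -1.448 -4.503
endloop
endfacet
facet normal -0.258 0.649 -0.716
outer loop
vertex 3.832 -0.923 -4.06
vertex 3.741 -1.448 -4.503
vertex 3.211 -1.228 -4.113
endloop
endfacet
facet normal 0.086 0.481 0.872
outer loop
vertex 4.146 -1.172 -3.493
vertex 3.461 -1.057 -3.489
vertex 3.719 -1.632 -3.197
endloop
endfacet
facet normal -0.875 0.425 0.234
outer loop
vertex 3.461 -1.057 -3.489
vertex 3.211 -1.228 -4.113
vertex 3.141 -1.666 -3.58
endloop
endfacet
facet normal -0.586 0.023 -0.810
outer loop
vertex 3.211 -1.228 -4.113
vertex 3.741 -1.448 -4.503
vertex 3.314 -1.908 -4.207
endloop
endfacet
facet normal 0.551 -0.168 -0.817
outer loop
vertex 3.741 -1.448 -4.503
vertex 4.319 -1.414 -4.12
vertex 3.999 -2.023 -4.211
endloop
endfacet
facet normal 0.968 0.116 0.222
outer loop
vertex 4.319 -1.414 -4.12
vertex 4.146 -1.172 -3.493
vertex 4.249 -1.852 -3.587
endloop
endfacet
facet normal -0.446 -0.531 0.721
outer loop
vertex 3.628 -2.157 -3.64
vertex 3.719 -1.632 -3.197
vertex 3.141 -1.666 -3.58
endloop
endfacet
facet normal -0.703 -0.707 0.079
outer loop
vertex 3.628 -2.157 -3.64
vertex 3.141 -1.666 -3.58
vertex 3.314 -1.908 -4.207
endloop
endfacet
facet normal -0.159 -0.933 -0.322
outer loop
vertex 3.628 -2.157 -3.64
vertex 3.314 -1.908 -4.207
vertex 3.999 -2.023 -4.211
endloop
endfacet
facet normal 0.435 -0.898 0.072
outer loop
vertex 3.628 -2.157 -3.64
vertex 3.999 -2.023 -4.211
vertex 4.249 -1.852 -3.587
endloop
endfacet
facet normal 0.258 -0.649 0.716
outer loop
vertex 3.628 -2.157 -3.64
vertex 4.249 -1.852 -3.587
vertex 3.719 -1.632 -3.197
endloop
endfacet
facet normal -0.551 0.168 0.817
outer loop
vertex 3.141 -1.666 -3.58
vertex 3.719 -1.632 -3.197
vertex 3.461 -1.057 -3.489
endloop
endfacet
facet normal -0.968 -0.116 -0.222
outer loop
vertex 3.314 -1.908 -4.207
vertex 3.141 -1.666 -3.58
vertex 3.211 -1.228 -4.113
endloop
endfacet
facet normal -0.086 -0.481 -0.872
outer loop
vertex 3.999 -2.023 -4.211
vertex 3.314 -1.908 -4.207
vertex 3.741 -1.448 -4.503
endloop
endfacet
facet normal 0.875 -0.425 -0.234
outer loop
vertex 4.249 -1.852 -3.587
vertex 3.999 -2.023 -4.211
vertex 4.319 -1.414 -4.12
endloop
endfacet
facet normal 0.586 -0.023 0.810
outer loop
vertex 3.719 -1.632 -3.197
vertex 4.249 -1.852 -3.587
vertex 4.146 -1.172 -3.493
endloop
endfacet
facet normal -0.647 0.397 0.650
outer loop
vertex 2.299 0.181 2.753
vertex 2.596 1.004 2.546
vertex 1.378 0.268 1.783
endloop
endfacet
facet normal -0.329 -0.916 0.230
outer loop
vertex 2.084 -0.164 1.074
vertex 2.299 0.181 2.753
vertex 1.378 0.268 1.783
endloop
endfacet
facet normal -0.647 0.397 0.651
outer loop
vertex 1.378 0.268 1.783
vertex 2.596 1.004 2.546
vertex 1.675 1.092 1.576
endloop
endfacet
facet normal -0.687 0.066 -0.724
outer loop
vertex 1.675 1.092 1.576
vertex 2.084 -0.164 1.074
vertex 1.378 0.268 1.783
endloop
endfacet
facet normal 0.687 -0.066 0.724
outer loop
vertex 2.299 0.181 2.753
vertex 3.302 0.572 1.837
vertex 2.596 1.004 2.546
endloop
endfacet
facet normal -0.330 -0.915 0.230
outer loop
vertex 3.005 -0.252 2.044
vertex 2.299 0.181 2.753
vertex 2.084 -0.164 1.074
endloop
endfacet
facet normal 0.687 -0.066 0.724
outer loop
vertex 3.005 -0.252 2.044
vertex 3.302 0.572 1.837
vertex 2.299 0.181 2.753
endloop
endfacet
facet normal 0.330 0.916 -0.230
outer loop
vertex 2.596 1.004 2.546
vertex 3.302 0.572 1.837
vertex 1.675 1.092 1.576
endloop
endfacet
facet normal -0.687 0.066 -0.724
outer loop
vertex 2.381 0.659 0.867
vertex 2.084 -0.164 1.074
vertex 1.675 1.092 1.576
endloop
endfacet
facet normal 0.330 0.915 -0.231
outer loop
vertex 1.675 1.092 1.576
vertex 3.302 0.572 1.837
vertex 2.381 0.659 0.867
endloop
endfacet
facet normal 0.647 -0.397 -0.651
outer loop
vertex 2.381 0.659 0.867
vertex 3.005 -0.252 2.044
vertex 2.084 -0.164 1.074
endloop
endfacet
facet normal 0.648 -0.397 -0.650
outer loop
vertex 3.302 0.572 1.837
vertex 3.005 -0.252 2.044
vertex 2.381 0.659 0.867
endloop
endfacet

endsolid


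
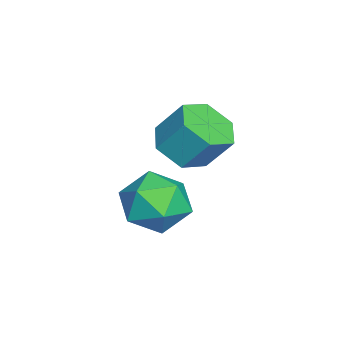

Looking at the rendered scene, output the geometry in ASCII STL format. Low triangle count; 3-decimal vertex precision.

solid 
facet normal -0.906 0.008 0.424
outer loop
vertex -2.786 -2.206 -3.428
vertex -2.971 -3.159 -3.804
vertex -2.531 -3.045 -2.867
endloop
endfacet
facet normal -0.443 0.401 0.802
outer loop
vertex -2.786 -2.206 -3.428
vertex -2.531 -3.045 -2.867
vertex -1.881 -2.233 -2.914
endloop
endfacet
facet normal -0.185 0.909 0.373
outer loop
vertex -2.786 -2.206 -3.428
vertex -1.881 -2.233 -2.914
vertex -1.919 -1.845 -3.879
endloop
endfacet
facet normal -0.486 0.831 -0.269
outer loop
vertex -2.786 -2.206 -3.428
vertex -1.919 -1.845 -3.879
vertex -2.593 -2.417 -4.429
endloop
endfacet
facet normal -0.932 0.275 -0.238
outer loop
vertex -2.786 -2.206 -3.428
vertex -2.593 -2.417 -4.429
vertex -2.971 -3.159 -3.804
endloop
endfacet
facet normal 0.098 -0.021 0.995
outer loop
vertex -1.881 -2.233 -2.914
vertex -2.531 -3.045 -2.867
vertex -1.507 -3.203 -2.971
endloop
endfacet
facet normal -0.649 -0.656 0.385
outer loop
vertex -2.531 -3.045 -2.867
vertex -2.971 -3.159 -3.804
vertex -2.181 -3.775 -3.521
endloop
endfacet
facet normal -0.691 -0.226 -0.686
outer loop
vertex -2.971 -3.159 -3.804
vertex -2.593 -2.417 -4.429
vertex -2.219 -3.387 -4.486
endloop
endfacet
facet normal 0.029 0.675 -0.737
outer loop
vertex -2.593 -2.417 -4.429
vertex -1.919 -1.845 -3.879
vertex -1.569 -2.575 -4.533
endloop
endfacet
facet normal 0.517 0.801 0.302
outer loop
vertex -1.919 -1.845 -3.879
vertex -1.881 -2.233 -2.914
vertex -1.129 -2.461 -3.596
endloop
endfacet
facet normal 0.486 -0.831 0.269
outer loop
vertex -1.314 -3.414 -3.972
vertex -1.507 -3.203 -2.971
vertex -2.181 -3.775 -3.521
endloop
endfacet
facet normal 0.185 -0.909 -0.373
outer loop
vertex -1.314 -3.414 -3.972
vertex -2.181 -3.775 -3.521
vertex -2.219 -3.387 -4.486
endloop
endfacet
facet normal 0.443 -0.401 -0.802
outer loop
vertex -1.314 -3.414 -3.972
vertex -2.219 -3.387 -4.486
vertex -1.569 -2.575 -4.533
endloop
endfacet
facet normal 0.906 -0.008 -0.424
outer loop
vertex -1.314 -3.414 -3.972
vertex -1.569 -2.575 -4.533
vertex -1.129 -2.461 -3.596
endloop
endfacet
facet normal 0.932 -0.275 0.238
outer loop
vertex -1.314 -3.414 -3.972
vertex -1.129 -2.461 -3.596
vertex -1.507 -3.203 -2.971
endloop
endfacet
facet normal -0.029 -0.675 0.737
outer loop
vertex -2.181 -3.775 -3.521
vertex -1.507 -3.203 -2.971
vertex -2.531 -3.045 -2.867
endloop
endfacet
facet normal -0.517 -0.801 -0.302
outer loop
vertex -2.219 -3.387 -4.486
vertex -2.181 -3.775 -3.521
vertex -2.971 -3.159 -3.804
endloop
endfacet
facet normal -0.098 0.021 -0.995
outer loop
vertex -1.569 -2.575 -4.533
vertex -2.219 -3.387 -4.486
vertex -2.593 -2.417 -4.429
endloop
endfacet
facet normal 0.649 0.656 -0.385
outer loop
vertex -1.129 -2.461 -3.596
vertex -1.569 -2.575 -4.533
vertex -1.919 -1.845 -3.879
endloop
endfacet
facet normal 0.691 0.226 0.686
outer loop
vertex -1.507 -3.203 -2.971
vertex -1.129 -2.461 -3.596
vertex -1.881 -2.233 -2.914
endloop
endfacet
facet normal -0.119 -0.584 -0.803
outer loop
vertex -1.605 -2.089 -2.059
vertex -2.434 -2.229 -1.834
vertex -2.231 -1.559 -2.351
endloop
endfacet
facet normal 0.685 0.537 -0.492
outer loop
vertex -1.605 -2.089 -2.059
vertex -2.231 -1.559 -2.351
vertex -1.458 -1.371 -1.071
endloop
endfacet
facet normal 0.685 0.537 -0.493
outer loop
vertex -1.458 -1.371 -1.071
vertex -2.231 -1.559 -2.351
vertex -2.083 -0.841 -1.363
endloop
endfacet
facet normal 0.120 0.584 0.803
outer loop
vertex -1.458 -1.371 -1.071
vertex -2.083 -0.841 -1.363
vertex -2.286 -1.511 -0.846
endloop
endfacet
facet normal -0.120 -0.584 -0.803
outer loop
vertex -2.231 -1.559 -2.351
vertex -2.434 -2.229 -1.834
vertex -3.059 -1.699 -2.126
endloop
endfacet
facet normal -0.280 0.796 -0.536
outer loop
vertex -2.231 -1.559 -2.351
vertex -3.059 -1.699 -2.126
vertex -2.083 -0.841 -1.363
endloop
endfacet
facet normal -0.280 0.796 -0.537
outer loop
vertex -2.083 -0.841 -1.363
vertex -3.059 -1.699 -2.126
vertex -2.912 -0.981 -1.138
endloop
endfacet
facet normal 0.119 0.584 0.803
outer loop
vertex -2.083 -0.841 -1.363
vertex -2.912 -0.981 -1.138
vertex -2.286 -1.511 -0.846
endloop
endfacet
facet normal -0.120 -0.584 -0.803
outer loop
vertex -3.059 -1.699 -2.126
vertex -2.434 -2.229 -1.834
vertex -3.262 -2.369 -1.609
endloop
endfacet
facet normal -0.965 0.258 -0.044
outer loop
vertex -3.059 -1.699 -2.126
vertex -3.262 -2.369 -1.609
vertex -2.912 -0.981 -1.138
endloop
endfacet
facet normal -0.965 0.258 -0.044
outer loop
vertex -2.912 -0.981 -1.138
vertex -3.262 -2.369 -1.609
vertex -3.115 -1.651 -0.621
endloop
endfacet
facet normal 0.119 0.584 0.803
outer loop
vertex -2.912 -0.981 -1.138
vertex -3.115 -1.651 -0.621
vertex -2.286 -1.511 -0.846
endloop
endfacet
facet normal -0.120 -0.584 -0.803
outer loop
vertex -3.262 -2.369 -1.609
vertex -2.434 -2.229 -1.834
vertex -2.637 -2.899 -1.317
endloop
endfacet
facet normal -0.685 -0.537 0.492
outer loop
vertex -3.262 -2.369 -1.609
vertex -2.637 -2.899 -1.317
vertex -3.115 -1.651 -0.621
endloop
endfacet
facet normal -0.685 -0.537 0.493
outer loop
vertex -3.115 -1.651 -0.621
vertex -2.637 -2.899 -1.317
vertex -2.489 -2.181 -0.329
endloop
endfacet
facet normal 0.119 0.584 0.803
outer loop
vertex -3.115 -1.651 -0.621
vertex -2.489 -2.181 -0.329
vertex -2.286 -1.511 -0.846
endloop
endfacet
facet normal -0.119 -0.584 -0.803
outer loop
vertex -2.637 -2.899 -1.317
vertex -2.434 -2.229 -1.834
vertex -1.808 -2.759 -1.542
endloop
endfacet
facet normal 0.280 -0.796 0.537
outer loop
vertex -2.637 -2.899 -1.317
vertex -1.808 -2.759 -1.542
vertex -2.489 -2.181 -0.329
endloop
endfacet
facet normal 0.280 -0.796 0.537
outer loop
vertex -2.489 -2.181 -0.329
vertex -1.808 -2.759 -1.542
vertex -1.661 -2.041 -0.554
endloop
endfacet
facet normal 0.120 0.584 0.803
outer loop
vertex -2.489 -2.181 -0.329
vertex -1.661 -2.041 -0.554
vertex -2.286 -1.511 -0.846
endloop
endfacet
facet normal -0.119 -0.584 -0.803
outer loop
vertex -1.808 -2.759 -1.542
vertex -2.434 -2.229 -1.834
vertex -1.605 -2.089 -2.059
endloop
endfacet
facet normal 0.965 -0.258 0.044
outer loop
vertex -1.808 -2.759 -1.542
vertex -1.605 -2.089 -2.059
vertex -1.661 -2.041 -0.554
endloop
endfacet
facet normal 0.965 -0.258 0.044
outer loop
vertex -1.661 -2.041 -0.554
vertex -1.605 -2.089 -2.059
vertex -1.458 -1.371 -1.071
endloop
endfacet
facet normal 0.120 0.584 0.803
outer loop
vertex -1.661 -2.041 -0.554
vertex -1.458 -1.371 -1.071
vertex -2.286 -1.511 -0.846
endloop
endfacet

endsolid
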